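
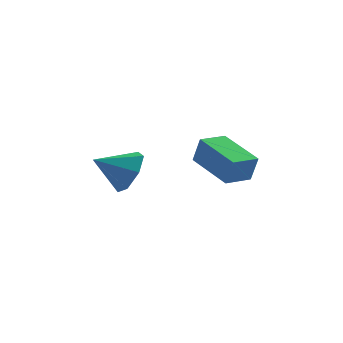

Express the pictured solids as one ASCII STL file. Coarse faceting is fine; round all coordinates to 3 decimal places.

solid 
facet normal 0.838 0.278 -0.470
outer loop
vertex 0.707 3.306 2.543
vertex 0.215 4.154 2.168
vertex 0.752 4.052 3.064
endloop
endfacet
facet normal 0.025 -0.573 0.819
outer loop
vertex 0.707 3.306 2.543
vertex 0.752 4.052 3.064
vertex -1.075 3.726 2.892
endloop
endfacet
facet normal 0.838 0.277 -0.470
outer loop
vertex 0.752 4.052 3.064
vertex 0.215 4.154 2.168
vertex 0.393 4.875 2.91
endloop
endfacet
facet normal -0.116 0.133 0.984
outer loop
vertex 0.752 4.052 3.064
vertex 0.393 4.875 2.91
vertex -1.075 3.726 2.892
endloop
endfacet
facet normal 0.837 0.278 -0.471
outer loop
vertex 0.393 4.875 2.91
vertex 0.215 4.154 2.168
vertex -0.101 5.155 2.198
endloop
endfacet
facet normal -0.500 0.630 0.595
outer loop
vertex 0.393 4.875 2.91
vertex -0.101 5.155 2.198
vertex -1.075 3.726 2.892
endloop
endfacet
facet normal 0.837 0.278 -0.470
outer loop
vertex -0.101 5.155 2.198
vertex 0.215 4.154 2.168
vertex -0.357 4.682 1.462
endloop
endfacet
facet normal -0.838 0.543 -0.058
outer loop
vertex -0.101 5.155 2.198
vertex -0.357 4.682 1.462
vertex -1.075 3.726 2.892
endloop
endfacet
facet normal 0.837 0.278 -0.470
outer loop
vertex -0.357 4.682 1.462
vertex 0.215 4.154 2.168
vertex -0.182 3.811 1.258
endloop
endfacet
facet normal -0.874 -0.063 -0.481
outer loop
vertex -0.357 4.682 1.462
vertex -0.182 3.811 1.258
vertex -1.075 3.726 2.892
endloop
endfacet
facet normal 0.838 0.278 -0.470
outer loop
vertex -0.182 3.811 1.258
vertex 0.215 4.154 2.168
vertex 0.291 3.199 1.739
endloop
endfacet
facet normal -0.583 -0.730 -0.356
outer loop
vertex -0.182 3.811 1.258
vertex 0.291 3.199 1.739
vertex -1.075 3.726 2.892
endloop
endfacet
facet normal 0.838 0.278 -0.470
outer loop
vertex 0.291 3.199 1.739
vertex 0.215 4.154 2.168
vertex 0.707 3.306 2.543
endloop
endfacet
facet normal -0.182 -0.958 0.222
outer loop
vertex 0.291 3.199 1.739
vertex 0.707 3.306 2.543
vertex -1.075 3.726 2.892
endloop
endfacet
facet normal -0.690 0.680 0.248
outer loop
vertex 2.839 3.93 4.096
vertex 3.635 4.78 3.982
vertex 2.558 4.046 2.997
endloop
endfacet
facet normal -0.680 -0.726 0.097
outer loop
vertex 3.945 2.68 2.498
vertex 2.839 3.93 4.096
vertex 2.558 4.046 2.997
endloop
endfacet
facet normal -0.690 0.680 0.248
outer loop
vertex 2.558 4.046 2.997
vertex 3.635 4.78 3.982
vertex 3.354 4.896 2.883
endloop
endfacet
facet normal -0.247 0.102 -0.964
outer loop
vertex 3.354 4.896 2.883
vertex 3.945 2.68 2.498
vertex 2.558 4.046 2.997
endloop
endfacet
facet normal 0.247 -0.102 0.964
outer loop
vertex 2.839 3.93 4.096
vertex 5.022 3.414 3.483
vertex 3.635 4.78 3.982
endloop
endfacet
facet normal -0.680 -0.726 0.097
outer loop
vertex 4.226 2.564 3.597
vertex 2.839 3.93 4.096
vertex 3.945 2.68 2.498
endloop
endfacet
facet normal 0.247 -0.102 0.964
outer loop
vertex 4.226 2.564 3.597
vertex 5.022 3.414 3.483
vertex 2.839 3.93 4.096
endloop
endfacet
facet normal 0.680 0.726 -0.097
outer loop
vertex 3.635 4.78 3.982
vertex 5.022 3.414 3.483
vertex 3.354 4.896 2.883
endloop
endfacet
facet normal -0.247 0.102 -0.964
outer loop
vertex 4.741 3.53 2.384
vertex 3.945 2.68 2.498
vertex 3.354 4.896 2.883
endloop
endfacet
facet normal 0.680 0.726 -0.097
outer loop
vertex 3.354 4.896 2.883
vertex 5.022 3.414 3.483
vertex 4.741 3.53 2.384
endloop
endfacet
facet normal 0.690 -0.680 -0.248
outer loop
vertex 4.741 3.53 2.384
vertex 4.226 2.564 3.597
vertex 3.945 2.68 2.498
endloop
endfacet
facet normal 0.690 -0.680 -0.248
outer loop
vertex 5.022 3.414 3.483
vertex 4.226 2.564 3.597
vertex 4.741 3.53 2.384
endloop
endfacet

endsolid


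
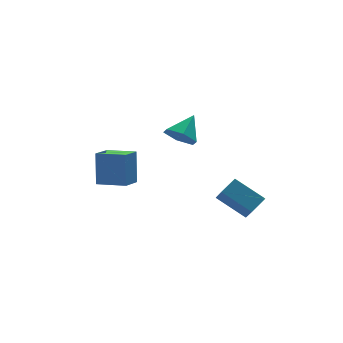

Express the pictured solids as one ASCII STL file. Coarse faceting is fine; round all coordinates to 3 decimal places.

solid 
facet normal -0.558 0.641 0.527
outer loop
vertex 0.647 -2.104 -1.456
vertex 1.493 -1.756 -0.983
vertex 0.799 -1.208 -2.386
endloop
endfacet
facet normal -0.821 -0.338 -0.460
outer loop
vertex 1.787 -2.344 -3.317
vertex 0.647 -2.104 -1.456
vertex 0.799 -1.208 -2.386
endloop
endfacet
facet normal -0.558 0.642 0.526
outer loop
vertex 0.799 -1.208 -2.386
vertex 1.493 -1.756 -0.983
vertex 1.645 -0.861 -1.913
endloop
endfacet
facet normal 0.118 0.689 -0.716
outer loop
vertex 1.645 -0.861 -1.913
vertex 1.787 -2.344 -3.317
vertex 0.799 -1.208 -2.386
endloop
endfacet
facet normal -0.117 -0.688 0.716
outer loop
vertex 0.647 -2.104 -1.456
vertex 2.481 -2.892 -1.914
vertex 1.493 -1.756 -0.983
endloop
endfacet
facet normal -0.821 -0.338 -0.460
outer loop
vertex 1.635 -3.239 -2.387
vertex 0.647 -2.104 -1.456
vertex 1.787 -2.344 -3.317
endloop
endfacet
facet normal -0.117 -0.689 0.715
outer loop
vertex 1.635 -3.239 -2.387
vertex 2.481 -2.892 -1.914
vertex 0.647 -2.104 -1.456
endloop
endfacet
facet normal 0.821 0.338 0.459
outer loop
vertex 1.493 -1.756 -0.983
vertex 2.481 -2.892 -1.914
vertex 1.645 -0.861 -1.913
endloop
endfacet
facet normal 0.117 0.689 -0.716
outer loop
vertex 2.633 -1.996 -2.844
vertex 1.787 -2.344 -3.317
vertex 1.645 -0.861 -1.913
endloop
endfacet
facet normal 0.821 0.338 0.460
outer loop
vertex 1.645 -0.861 -1.913
vertex 2.481 -2.892 -1.914
vertex 2.633 -1.996 -2.844
endloop
endfacet
facet normal 0.558 -0.642 -0.526
outer loop
vertex 2.633 -1.996 -2.844
vertex 1.635 -3.239 -2.387
vertex 1.787 -2.344 -3.317
endloop
endfacet
facet normal 0.558 -0.641 -0.527
outer loop
vertex 2.481 -2.892 -1.914
vertex 1.635 -3.239 -2.387
vertex 2.633 -1.996 -2.844
endloop
endfacet
facet normal -0.689 0.709 -0.151
outer loop
vertex -3.146 3.767 -1.144
vertex -2.275 4.532 -1.525
vertex -3.379 3.174 -2.87
endloop
endfacet
facet normal -0.714 -0.627 0.312
outer loop
vertex -2.305 2.068 -2.635
vertex -3.146 3.767 -1.144
vertex -3.379 3.174 -2.87
endloop
endfacet
facet normal -0.689 0.709 -0.150
outer loop
vertex -3.379 3.174 -2.87
vertex -2.275 4.532 -1.525
vertex -2.509 3.939 -3.251
endloop
endfacet
facet normal -0.127 -0.323 -0.938
outer loop
vertex -2.509 3.939 -3.251
vertex -2.305 2.068 -2.635
vertex -3.379 3.174 -2.87
endloop
endfacet
facet normal 0.127 0.323 0.938
outer loop
vertex -3.146 3.767 -1.144
vertex -1.201 3.426 -1.29
vertex -2.275 4.532 -1.525
endloop
endfacet
facet normal -0.714 -0.627 0.312
outer loop
vertex -2.071 2.661 -0.909
vertex -3.146 3.767 -1.144
vertex -2.305 2.068 -2.635
endloop
endfacet
facet normal 0.127 0.323 0.938
outer loop
vertex -2.071 2.661 -0.909
vertex -1.201 3.426 -1.29
vertex -3.146 3.767 -1.144
endloop
endfacet
facet normal 0.714 0.627 -0.312
outer loop
vertex -2.275 4.532 -1.525
vertex -1.201 3.426 -1.29
vertex -2.509 3.939 -3.251
endloop
endfacet
facet normal -0.127 -0.323 -0.938
outer loop
vertex -1.434 2.833 -3.016
vertex -2.305 2.068 -2.635
vertex -2.509 3.939 -3.251
endloop
endfacet
facet normal 0.714 0.627 -0.312
outer loop
vertex -2.509 3.939 -3.251
vertex -1.201 3.426 -1.29
vertex -1.434 2.833 -3.016
endloop
endfacet
facet normal 0.689 -0.709 0.150
outer loop
vertex -1.434 2.833 -3.016
vertex -2.071 2.661 -0.909
vertex -2.305 2.068 -2.635
endloop
endfacet
facet normal 0.689 -0.709 0.150
outer loop
vertex -1.201 3.426 -1.29
vertex -2.071 2.661 -0.909
vertex -1.434 2.833 -3.016
endloop
endfacet
facet normal -0.667 -0.412 -0.621
outer loop
vertex 0.781 0.9 0.235
vertex 0.266 1.649 0.292
vertex 0.906 1.584 -0.353
endloop
endfacet
facet normal 0.958 -0.267 -0.107
outer loop
vertex 0.781 0.9 0.235
vertex 0.906 1.584 -0.353
vertex 1.274 2.271 1.228
endloop
endfacet
facet normal -0.667 -0.412 -0.621
outer loop
vertex 0.906 1.584 -0.353
vertex 0.266 1.649 0.292
vertex 0.391 2.332 -0.296
endloop
endfacet
facet normal 0.738 0.539 -0.406
outer loop
vertex 0.906 1.584 -0.353
vertex 0.391 2.332 -0.296
vertex 1.274 2.271 1.228
endloop
endfacet
facet normal -0.667 -0.412 -0.621
outer loop
vertex 0.391 2.332 -0.296
vertex 0.266 1.649 0.292
vertex -0.249 2.397 0.348
endloop
endfacet
facet normal 0.089 0.996 -0.012
outer loop
vertex 0.391 2.332 -0.296
vertex -0.249 2.397 0.348
vertex 1.274 2.271 1.228
endloop
endfacet
facet normal -0.667 -0.413 -0.621
outer loop
vertex -0.249 2.397 0.348
vertex 0.266 1.649 0.292
vertex -0.373 1.713 0.936
endloop
endfacet
facet normal -0.340 0.648 0.682
outer loop
vertex -0.249 2.397 0.348
vertex -0.373 1.713 0.936
vertex 1.274 2.271 1.228
endloop
endfacet
facet normal -0.667 -0.413 -0.621
outer loop
vertex -0.373 1.713 0.936
vertex 0.266 1.649 0.292
vertex 0.142 0.965 0.88
endloop
endfacet
facet normal -0.121 -0.157 0.980
outer loop
vertex -0.373 1.713 0.936
vertex 0.142 0.965 0.88
vertex 1.274 2.271 1.228
endloop
endfacet
facet normal -0.668 -0.412 -0.620
outer loop
vertex 0.142 0.965 0.88
vertex 0.266 1.649 0.292
vertex 0.781 0.9 0.235
endloop
endfacet
facet normal 0.529 -0.614 0.586
outer loop
vertex 0.142 0.965 0.88
vertex 0.781 0.9 0.235
vertex 1.274 2.271 1.228
endloop
endfacet

endsolid


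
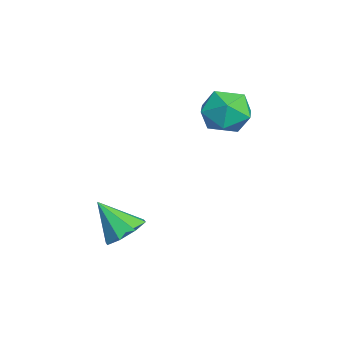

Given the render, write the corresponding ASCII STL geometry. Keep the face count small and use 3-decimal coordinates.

solid 
facet normal 0.296 0.571 -0.766
outer loop
vertex 0.044 -0.999 -0.499
vertex -0.659 -1.338 -1.024
vertex -0.557 -0.608 -0.44
endloop
endfacet
facet normal 0.284 0.299 0.911
outer loop
vertex 0.044 -0.999 -0.499
vertex -0.557 -0.608 -0.44
vertex -1.181 -2.342 0.324
endloop
endfacet
facet normal 0.297 0.571 -0.766
outer loop
vertex -0.557 -0.608 -0.44
vertex -0.659 -1.338 -1.024
vertex -1.218 -0.644 -0.723
endloop
endfacet
facet normal -0.367 0.482 0.795
outer loop
vertex -0.557 -0.608 -0.44
vertex -1.218 -0.644 -0.723
vertex -1.181 -2.342 0.324
endloop
endfacet
facet normal 0.296 0.571 -0.766
outer loop
vertex -1.218 -0.644 -0.723
vertex -0.659 -1.338 -1.024
vertex -1.551 -1.087 -1.182
endloop
endfacet
facet normal -0.880 0.235 0.412
outer loop
vertex -1.218 -0.644 -0.723
vertex -1.551 -1.087 -1.182
vertex -1.181 -2.342 0.324
endloop
endfacet
facet normal 0.296 0.571 -0.766
outer loop
vertex -1.551 -1.087 -1.182
vertex -0.659 -1.338 -1.024
vertex -1.362 -1.676 -1.548
endloop
endfacet
facet normal -0.955 -0.298 -0.014
outer loop
vertex -1.551 -1.087 -1.182
vertex -1.362 -1.676 -1.548
vertex -1.181 -2.342 0.324
endloop
endfacet
facet normal 0.296 0.571 -0.766
outer loop
vertex -1.362 -1.676 -1.548
vertex -0.659 -1.338 -1.024
vertex -0.761 -2.067 -1.607
endloop
endfacet
facet normal -0.546 -0.804 -0.233
outer loop
vertex -1.362 -1.676 -1.548
vertex -0.761 -2.067 -1.607
vertex -1.181 -2.342 0.324
endloop
endfacet
facet normal 0.296 0.571 -0.766
outer loop
vertex -0.761 -2.067 -1.607
vertex -0.659 -1.338 -1.024
vertex -0.1 -2.031 -1.325
endloop
endfacet
facet normal 0.104 -0.988 -0.118
outer loop
vertex -0.761 -2.067 -1.607
vertex -0.1 -2.031 -1.325
vertex -1.181 -2.342 0.324
endloop
endfacet
facet normal 0.296 0.571 -0.766
outer loop
vertex -0.1 -2.031 -1.325
vertex -0.659 -1.338 -1.024
vertex 0.233 -1.588 -0.866
endloop
endfacet
facet normal 0.618 -0.740 0.266
outer loop
vertex -0.1 -2.031 -1.325
vertex 0.233 -1.588 -0.866
vertex -1.181 -2.342 0.324
endloop
endfacet
facet normal 0.296 0.572 -0.765
outer loop
vertex 0.233 -1.588 -0.866
vertex -0.659 -1.338 -1.024
vertex 0.044 -0.999 -0.499
endloop
endfacet
facet normal 0.692 -0.208 0.691
outer loop
vertex 0.233 -1.588 -0.866
vertex 0.044 -0.999 -0.499
vertex -1.181 -2.342 0.324
endloop
endfacet
facet normal -0.576 0.722 0.382
outer loop
vertex -4.009 3.562 3.399
vertex -4.593 2.779 3.998
vertex -3.667 3.276 4.455
endloop
endfacet
facet normal 0.078 0.968 0.237
outer loop
vertex -4.009 3.562 3.399
vertex -3.667 3.276 4.455
vertex -2.893 3.418 3.621
endloop
endfacet
facet normal 0.203 0.866 -0.458
outer loop
vertex -4.009 3.562 3.399
vertex -2.893 3.418 3.621
vertex -3.341 3.009 2.649
endloop
endfacet
facet normal -0.374 0.556 -0.743
outer loop
vertex -4.009 3.562 3.399
vertex -3.341 3.009 2.649
vertex -4.392 2.613 2.882
endloop
endfacet
facet normal -0.856 0.467 -0.224
outer loop
vertex -4.009 3.562 3.399
vertex -4.392 2.613 2.882
vertex -4.593 2.779 3.998
endloop
endfacet
facet normal 0.547 0.578 0.606
outer loop
vertex -2.893 3.418 3.621
vertex -3.667 3.276 4.455
vertex -2.788 2.547 4.358
endloop
endfacet
facet normal -0.511 0.180 0.840
outer loop
vertex -3.667 3.276 4.455
vertex -4.593 2.779 3.998
vertex -3.839 2.151 4.591
endloop
endfacet
facet normal -0.962 -0.233 -0.139
outer loop
vertex -4.593 2.779 3.998
vertex -4.392 2.613 2.882
vertex -4.287 1.742 3.619
endloop
endfacet
facet normal -0.183 -0.090 -0.979
outer loop
vertex -4.392 2.613 2.882
vertex -3.341 3.009 2.649
vertex -3.513 1.884 2.785
endloop
endfacet
facet normal 0.750 0.411 -0.519
outer loop
vertex -3.341 3.009 2.649
vertex -2.893 3.418 3.621
vertex -2.587 2.381 3.242
endloop
endfacet
facet normal 0.374 -0.556 0.743
outer loop
vertex -3.171 1.598 3.841
vertex -2.788 2.547 4.358
vertex -3.839 2.151 4.591
endloop
endfacet
facet normal -0.203 -0.866 0.458
outer loop
vertex -3.171 1.598 3.841
vertex -3.839 2.151 4.591
vertex -4.287 1.742 3.619
endloop
endfacet
facet normal -0.078 -0.968 -0.237
outer loop
vertex -3.171 1.598 3.841
vertex -4.287 1.742 3.619
vertex -3.513 1.884 2.785
endloop
endfacet
facet normal 0.576 -0.722 -0.382
outer loop
vertex -3.171 1.598 3.841
vertex -3.513 1.884 2.785
vertex -2.587 2.381 3.242
endloop
endfacet
facet normal 0.856 -0.467 0.224
outer loop
vertex -3.171 1.598 3.841
vertex -2.587 2.381 3.242
vertex -2.788 2.547 4.358
endloop
endfacet
facet normal 0.183 0.090 0.979
outer loop
vertex -3.839 2.151 4.591
vertex -2.788 2.547 4.358
vertex -3.667 3.276 4.455
endloop
endfacet
facet normal -0.750 -0.411 0.519
outer loop
vertex -4.287 1.742 3.619
vertex -3.839 2.151 4.591
vertex -4.593 2.779 3.998
endloop
endfacet
facet normal -0.547 -0.578 -0.606
outer loop
vertex -3.513 1.884 2.785
vertex -4.287 1.742 3.619
vertex -4.392 2.613 2.882
endloop
endfacet
facet normal 0.511 -0.180 -0.840
outer loop
vertex -2.587 2.381 3.242
vertex -3.513 1.884 2.785
vertex -3.341 3.009 2.649
endloop
endfacet
facet normal 0.962 0.233 0.139
outer loop
vertex -2.788 2.547 4.358
vertex -2.587 2.381 3.242
vertex -2.893 3.418 3.621
endloop
endfacet

endsolid


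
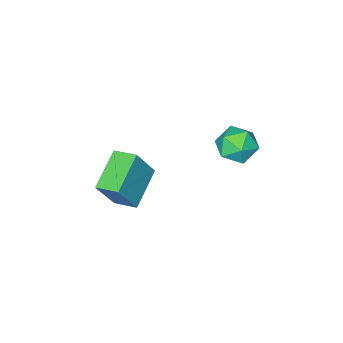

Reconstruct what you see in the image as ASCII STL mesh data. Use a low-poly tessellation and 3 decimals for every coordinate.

solid 
facet normal -0.806 -0.398 0.437
outer loop
vertex 1.089 -3.305 3.349
vertex 0.725 -2.305 3.589
vertex 0.21 -3.248 1.779
endloop
endfacet
facet normal 0.334 -0.917 -0.220
outer loop
vertex 1.775 -2.475 0.931
vertex 1.089 -3.305 3.349
vertex 0.21 -3.248 1.779
endloop
endfacet
facet normal -0.807 -0.398 0.437
outer loop
vertex 0.21 -3.248 1.779
vertex 0.725 -2.305 3.589
vertex -0.153 -2.249 2.018
endloop
endfacet
facet normal -0.488 0.031 -0.872
outer loop
vertex -0.153 -2.249 2.018
vertex 1.775 -2.475 0.931
vertex 0.21 -3.248 1.779
endloop
endfacet
facet normal 0.488 -0.032 0.872
outer loop
vertex 1.089 -3.305 3.349
vertex 2.29 -1.532 2.741
vertex 0.725 -2.305 3.589
endloop
endfacet
facet normal 0.335 -0.916 -0.220
outer loop
vertex 2.653 -2.531 2.502
vertex 1.089 -3.305 3.349
vertex 1.775 -2.475 0.931
endloop
endfacet
facet normal 0.488 -0.031 0.872
outer loop
vertex 2.653 -2.531 2.502
vertex 2.29 -1.532 2.741
vertex 1.089 -3.305 3.349
endloop
endfacet
facet normal -0.334 0.917 0.219
outer loop
vertex 0.725 -2.305 3.589
vertex 2.29 -1.532 2.741
vertex -0.153 -2.249 2.018
endloop
endfacet
facet normal -0.488 0.032 -0.872
outer loop
vertex 1.411 -1.475 1.171
vertex 1.775 -2.475 0.931
vertex -0.153 -2.249 2.018
endloop
endfacet
facet normal -0.334 0.916 0.220
outer loop
vertex -0.153 -2.249 2.018
vertex 2.29 -1.532 2.741
vertex 1.411 -1.475 1.171
endloop
endfacet
facet normal 0.807 0.398 -0.437
outer loop
vertex 1.411 -1.475 1.171
vertex 2.653 -2.531 2.502
vertex 1.775 -2.475 0.931
endloop
endfacet
facet normal 0.807 0.398 -0.437
outer loop
vertex 2.29 -1.532 2.741
vertex 2.653 -2.531 2.502
vertex 1.411 -1.475 1.171
endloop
endfacet
facet normal 0.308 0.357 0.882
outer loop
vertex -2.731 0.064 3.45
vertex -3.467 -0.417 3.902
vertex -2.592 -0.859 3.775
endloop
endfacet
facet normal 0.857 0.281 0.432
outer loop
vertex -2.731 0.064 3.45
vertex -2.592 -0.859 3.775
vertex -2.237 -0.586 2.894
endloop
endfacet
facet normal 0.723 0.675 -0.147
outer loop
vertex -2.731 0.064 3.45
vertex -2.237 -0.586 2.894
vertex -2.892 0.025 2.476
endloop
endfacet
facet normal 0.091 0.994 -0.055
outer loop
vertex -2.731 0.064 3.45
vertex -2.892 0.025 2.476
vertex -3.652 0.129 3.099
endloop
endfacet
facet normal -0.165 0.798 0.580
outer loop
vertex -2.731 0.064 3.45
vertex -3.652 0.129 3.099
vertex -3.467 -0.417 3.902
endloop
endfacet
facet normal 0.885 -0.404 0.231
outer loop
vertex -2.237 -0.586 2.894
vertex -2.592 -0.859 3.775
vertex -2.668 -1.469 3.001
endloop
endfacet
facet normal -0.003 -0.282 0.960
outer loop
vertex -2.592 -0.859 3.775
vertex -3.467 -0.417 3.902
vertex -3.428 -1.365 3.624
endloop
endfacet
facet normal -0.769 0.432 0.471
outer loop
vertex -3.467 -0.417 3.902
vertex -3.652 0.129 3.099
vertex -4.083 -0.754 3.206
endloop
endfacet
facet normal -0.354 0.751 -0.557
outer loop
vertex -3.652 0.129 3.099
vertex -2.892 0.025 2.476
vertex -3.728 -0.481 2.325
endloop
endfacet
facet normal 0.669 0.234 -0.705
outer loop
vertex -2.892 0.025 2.476
vertex -2.237 -0.586 2.894
vertex -2.853 -0.923 2.198
endloop
endfacet
facet normal -0.091 -0.994 0.055
outer loop
vertex -3.589 -1.404 2.65
vertex -2.668 -1.469 3.001
vertex -3.428 -1.365 3.624
endloop
endfacet
facet normal -0.723 -0.675 0.147
outer loop
vertex -3.589 -1.404 2.65
vertex -3.428 -1.365 3.624
vertex -4.083 -0.754 3.206
endloop
endfacet
facet normal -0.857 -0.281 -0.432
outer loop
vertex -3.589 -1.404 2.65
vertex -4.083 -0.754 3.206
vertex -3.728 -0.481 2.325
endloop
endfacet
facet normal -0.308 -0.357 -0.882
outer loop
vertex -3.589 -1.404 2.65
vertex -3.728 -0.481 2.325
vertex -2.853 -0.923 2.198
endloop
endfacet
facet normal 0.165 -0.798 -0.580
outer loop
vertex -3.589 -1.404 2.65
vertex -2.853 -0.923 2.198
vertex -2.668 -1.469 3.001
endloop
endfacet
facet normal 0.354 -0.751 0.557
outer loop
vertex -3.428 -1.365 3.624
vertex -2.668 -1.469 3.001
vertex -2.592 -0.859 3.775
endloop
endfacet
facet normal -0.669 -0.234 0.705
outer loop
vertex -4.083 -0.754 3.206
vertex -3.428 -1.365 3.624
vertex -3.467 -0.417 3.902
endloop
endfacet
facet normal -0.885 0.404 -0.231
outer loop
vertex -3.728 -0.481 2.325
vertex -4.083 -0.754 3.206
vertex -3.652 0.129 3.099
endloop
endfacet
facet normal 0.003 0.282 -0.960
outer loop
vertex -2.853 -0.923 2.198
vertex -3.728 -0.481 2.325
vertex -2.892 0.025 2.476
endloop
endfacet
facet normal 0.769 -0.432 -0.471
outer loop
vertex -2.668 -1.469 3.001
vertex -2.853 -0.923 2.198
vertex -2.237 -0.586 2.894
endloop
endfacet

endsolid


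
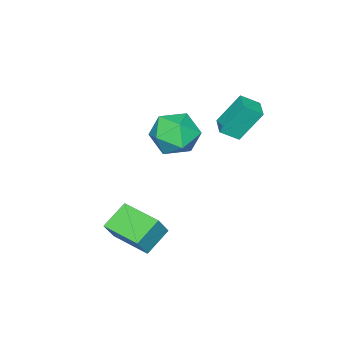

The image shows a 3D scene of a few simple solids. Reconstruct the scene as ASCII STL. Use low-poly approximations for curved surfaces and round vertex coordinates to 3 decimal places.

solid 
facet normal -0.926 -0.302 0.226
outer loop
vertex -2.977 -2.62 -0.923
vertex -2.515 -3.71 -0.489
vertex -2.646 -2.726 0.289
endloop
endfacet
facet normal -0.872 0.407 0.274
outer loop
vertex -2.977 -2.62 -0.923
vertex -2.646 -2.726 0.289
vertex -2.359 -1.679 -0.353
endloop
endfacet
facet normal -0.663 0.655 -0.362
outer loop
vertex -2.977 -2.62 -0.923
vertex -2.359 -1.679 -0.353
vertex -2.05 -2.016 -1.529
endloop
endfacet
facet normal -0.589 0.099 -0.802
outer loop
vertex -2.977 -2.62 -0.923
vertex -2.05 -2.016 -1.529
vertex -2.146 -3.271 -1.613
endloop
endfacet
facet normal -0.751 -0.493 -0.439
outer loop
vertex -2.977 -2.62 -0.923
vertex -2.146 -3.271 -1.613
vertex -2.515 -3.71 -0.489
endloop
endfacet
facet normal -0.360 0.557 0.748
outer loop
vertex -2.359 -1.679 -0.353
vertex -2.646 -2.726 0.289
vertex -1.514 -2.189 0.433
endloop
endfacet
facet normal -0.448 -0.590 0.671
outer loop
vertex -2.646 -2.726 0.289
vertex -2.515 -3.71 -0.489
vertex -1.61 -3.444 0.349
endloop
endfacet
facet normal -0.165 -0.899 -0.405
outer loop
vertex -2.515 -3.71 -0.489
vertex -2.146 -3.271 -1.613
vertex -1.301 -3.781 -0.827
endloop
endfacet
facet normal 0.098 0.059 -0.993
outer loop
vertex -2.146 -3.271 -1.613
vertex -2.05 -2.016 -1.529
vertex -1.014 -2.734 -1.469
endloop
endfacet
facet normal -0.022 0.960 -0.281
outer loop
vertex -2.05 -2.016 -1.529
vertex -2.359 -1.679 -0.353
vertex -1.145 -1.75 -0.691
endloop
endfacet
facet normal 0.589 -0.099 0.802
outer loop
vertex -0.683 -2.84 -0.257
vertex -1.514 -2.189 0.433
vertex -1.61 -3.444 0.349
endloop
endfacet
facet normal 0.663 -0.655 0.362
outer loop
vertex -0.683 -2.84 -0.257
vertex -1.61 -3.444 0.349
vertex -1.301 -3.781 -0.827
endloop
endfacet
facet normal 0.872 -0.407 -0.274
outer loop
vertex -0.683 -2.84 -0.257
vertex -1.301 -3.781 -0.827
vertex -1.014 -2.734 -1.469
endloop
endfacet
facet normal 0.926 0.302 -0.226
outer loop
vertex -0.683 -2.84 -0.257
vertex -1.014 -2.734 -1.469
vertex -1.145 -1.75 -0.691
endloop
endfacet
facet normal 0.751 0.493 0.439
outer loop
vertex -0.683 -2.84 -0.257
vertex -1.145 -1.75 -0.691
vertex -1.514 -2.189 0.433
endloop
endfacet
facet normal -0.098 -0.059 0.993
outer loop
vertex -1.61 -3.444 0.349
vertex -1.514 -2.189 0.433
vertex -2.646 -2.726 0.289
endloop
endfacet
facet normal 0.022 -0.960 0.281
outer loop
vertex -1.301 -3.781 -0.827
vertex -1.61 -3.444 0.349
vertex -2.515 -3.71 -0.489
endloop
endfacet
facet normal 0.360 -0.557 -0.748
outer loop
vertex -1.014 -2.734 -1.469
vertex -1.301 -3.781 -0.827
vertex -2.146 -3.271 -1.613
endloop
endfacet
facet normal 0.448 0.590 -0.671
outer loop
vertex -1.145 -1.75 -0.691
vertex -1.014 -2.734 -1.469
vertex -2.05 -2.016 -1.529
endloop
endfacet
facet normal 0.165 0.899 0.405
outer loop
vertex -1.514 -2.189 0.433
vertex -1.145 -1.75 -0.691
vertex -2.359 -1.679 -0.353
endloop
endfacet
facet normal -0.859 0.066 0.508
outer loop
vertex 1.958 -2.403 -2.756
vertex 2.085 -0.437 -2.798
vertex 1.333 -2.385 -3.815
endloop
endfacet
facet normal -0.065 -0.998 0.021
outer loop
vertex 2.595 -2.483 -4.562
vertex 1.958 -2.403 -2.756
vertex 1.333 -2.385 -3.815
endloop
endfacet
facet normal -0.859 0.066 0.509
outer loop
vertex 1.333 -2.385 -3.815
vertex 2.085 -0.437 -2.798
vertex 1.459 -0.42 -3.857
endloop
endfacet
facet normal -0.509 0.014 -0.861
outer loop
vertex 1.459 -0.42 -3.857
vertex 2.595 -2.483 -4.562
vertex 1.333 -2.385 -3.815
endloop
endfacet
facet normal 0.508 -0.014 0.861
outer loop
vertex 1.958 -2.403 -2.756
vertex 3.347 -0.535 -3.545
vertex 2.085 -0.437 -2.798
endloop
endfacet
facet normal -0.064 -0.998 0.022
outer loop
vertex 3.221 -2.5 -3.503
vertex 1.958 -2.403 -2.756
vertex 2.595 -2.483 -4.562
endloop
endfacet
facet normal 0.508 -0.014 0.861
outer loop
vertex 3.221 -2.5 -3.503
vertex 3.347 -0.535 -3.545
vertex 1.958 -2.403 -2.756
endloop
endfacet
facet normal 0.064 0.998 -0.022
outer loop
vertex 2.085 -0.437 -2.798
vertex 3.347 -0.535 -3.545
vertex 1.459 -0.42 -3.857
endloop
endfacet
facet normal -0.508 0.014 -0.861
outer loop
vertex 2.722 -0.517 -4.604
vertex 2.595 -2.483 -4.562
vertex 1.459 -0.42 -3.857
endloop
endfacet
facet normal 0.064 0.998 -0.021
outer loop
vertex 1.459 -0.42 -3.857
vertex 3.347 -0.535 -3.545
vertex 2.722 -0.517 -4.604
endloop
endfacet
facet normal 0.858 -0.066 -0.509
outer loop
vertex 2.722 -0.517 -4.604
vertex 3.221 -2.5 -3.503
vertex 2.595 -2.483 -4.562
endloop
endfacet
facet normal 0.859 -0.066 -0.508
outer loop
vertex 3.347 -0.535 -3.545
vertex 3.221 -2.5 -3.503
vertex 2.722 -0.517 -4.604
endloop
endfacet
facet normal -0.377 0.392 0.839
outer loop
vertex -2.9 -0.036 2.505
vertex -2.184 0.676 2.494
vertex -3.508 0.566 1.951
endloop
endfacet
facet normal -0.709 -0.705 0.012
outer loop
vertex -2.816 -0.156 0.406
vertex -2.9 -0.036 2.505
vertex -3.508 0.566 1.951
endloop
endfacet
facet normal -0.377 0.393 0.839
outer loop
vertex -3.508 0.566 1.951
vertex -2.184 0.676 2.494
vertex -2.792 1.278 1.939
endloop
endfacet
facet normal -0.597 0.591 -0.543
outer loop
vertex -2.792 1.278 1.939
vertex -2.816 -0.156 0.406
vertex -3.508 0.566 1.951
endloop
endfacet
facet normal 0.596 -0.591 0.543
outer loop
vertex -2.9 -0.036 2.505
vertex -1.492 -0.046 0.949
vertex -2.184 0.676 2.494
endloop
endfacet
facet normal -0.709 -0.705 0.012
outer loop
vertex -2.208 -0.758 0.961
vertex -2.9 -0.036 2.505
vertex -2.816 -0.156 0.406
endloop
endfacet
facet normal 0.596 -0.591 0.544
outer loop
vertex -2.208 -0.758 0.961
vertex -1.492 -0.046 0.949
vertex -2.9 -0.036 2.505
endloop
endfacet
facet normal 0.709 0.705 -0.012
outer loop
vertex -2.184 0.676 2.494
vertex -1.492 -0.046 0.949
vertex -2.792 1.278 1.939
endloop
endfacet
facet normal -0.596 0.591 -0.544
outer loop
vertex -2.1 0.556 0.395
vertex -2.816 -0.156 0.406
vertex -2.792 1.278 1.939
endloop
endfacet
facet normal 0.709 0.705 -0.012
outer loop
vertex -2.792 1.278 1.939
vertex -1.492 -0.046 0.949
vertex -2.1 0.556 0.395
endloop
endfacet
facet normal 0.377 -0.392 -0.839
outer loop
vertex -2.1 0.556 0.395
vertex -2.208 -0.758 0.961
vertex -2.816 -0.156 0.406
endloop
endfacet
facet normal 0.376 -0.392 -0.839
outer loop
vertex -1.492 -0.046 0.949
vertex -2.208 -0.758 0.961
vertex -2.1 0.556 0.395
endloop
endfacet

endsolid


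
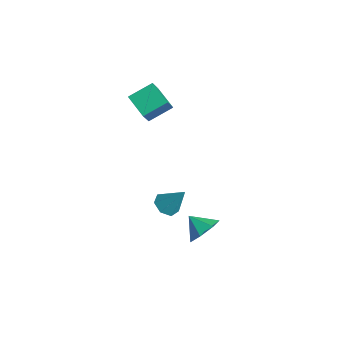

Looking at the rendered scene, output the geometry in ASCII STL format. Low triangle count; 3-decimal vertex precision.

solid 
facet normal -0.449 -0.371 -0.813
outer loop
vertex -1.128 -1.489 -3.744
vertex -1.51 -0.952 -3.778
vertex -0.92 -1.056 -4.056
endloop
endfacet
facet normal 0.925 -0.362 0.115
outer loop
vertex -1.128 -1.489 -3.744
vertex -0.92 -1.056 -4.056
vertex -0.85 -0.408 -2.582
endloop
endfacet
facet normal -0.449 -0.370 -0.814
outer loop
vertex -0.92 -1.056 -4.056
vertex -1.51 -0.952 -3.778
vertex -1.157 -0.544 -4.158
endloop
endfacet
facet normal 0.903 0.376 -0.208
outer loop
vertex -0.92 -1.056 -4.056
vertex -1.157 -0.544 -4.158
vertex -0.85 -0.408 -2.582
endloop
endfacet
facet normal -0.449 -0.370 -0.814
outer loop
vertex -1.157 -0.544 -4.158
vertex -1.51 -0.952 -3.778
vertex -1.659 -0.34 -3.974
endloop
endfacet
facet normal 0.327 0.934 -0.144
outer loop
vertex -1.157 -0.544 -4.158
vertex -1.659 -0.34 -3.974
vertex -0.85 -0.408 -2.582
endloop
endfacet
facet normal -0.449 -0.370 -0.813
outer loop
vertex -1.659 -0.34 -3.974
vertex -1.51 -0.952 -3.778
vertex -2.049 -0.596 -3.642
endloop
endfacet
facet normal -0.368 0.894 0.257
outer loop
vertex -1.659 -0.34 -3.974
vertex -2.049 -0.596 -3.642
vertex -0.85 -0.408 -2.582
endloop
endfacet
facet normal -0.450 -0.370 -0.813
outer loop
vertex -2.049 -0.596 -3.642
vertex -1.51 -0.952 -3.778
vertex -2.033 -1.12 -3.412
endloop
endfacet
facet normal -0.660 0.285 0.695
outer loop
vertex -2.049 -0.596 -3.642
vertex -2.033 -1.12 -3.412
vertex -0.85 -0.408 -2.582
endloop
endfacet
facet normal -0.450 -0.370 -0.813
outer loop
vertex -2.033 -1.12 -3.412
vertex -1.51 -0.952 -3.778
vertex -1.623 -1.518 -3.458
endloop
endfacet
facet normal -0.327 -0.434 0.839
outer loop
vertex -2.033 -1.12 -3.412
vertex -1.623 -1.518 -3.458
vertex -0.85 -0.408 -2.582
endloop
endfacet
facet normal -0.448 -0.370 -0.814
outer loop
vertex -1.623 -1.518 -3.458
vertex -1.51 -0.952 -3.778
vertex -1.128 -1.489 -3.744
endloop
endfacet
facet normal 0.378 -0.721 0.581
outer loop
vertex -1.623 -1.518 -3.458
vertex -1.128 -1.489 -3.744
vertex -0.85 -0.408 -2.582
endloop
endfacet
facet normal 0.740 0.322 -0.590
outer loop
vertex 2.439 -1.586 -2.31
vertex 1.904 -1.067 -2.698
vertex 2.379 -0.919 -2.021
endloop
endfacet
facet normal 0.090 -0.389 0.917
outer loop
vertex 2.439 -1.586 -2.31
vertex 2.379 -0.919 -2.021
vertex 1.156 -1.393 -2.102
endloop
endfacet
facet normal 0.740 0.323 -0.590
outer loop
vertex 2.379 -0.919 -2.021
vertex 1.904 -1.067 -2.698
vertex 1.961 -0.364 -2.242
endloop
endfacet
facet normal -0.163 0.257 0.953
outer loop
vertex 2.379 -0.919 -2.021
vertex 1.961 -0.364 -2.242
vertex 1.156 -1.393 -2.102
endloop
endfacet
facet normal 0.740 0.323 -0.590
outer loop
vertex 1.961 -0.364 -2.242
vertex 1.904 -1.067 -2.698
vertex 1.5 -0.338 -2.806
endloop
endfacet
facet normal -0.627 0.564 0.538
outer loop
vertex 1.961 -0.364 -2.242
vertex 1.5 -0.338 -2.806
vertex 1.156 -1.393 -2.102
endloop
endfacet
facet normal 0.740 0.323 -0.590
outer loop
vertex 1.5 -0.338 -2.806
vertex 1.904 -1.067 -2.698
vertex 1.343 -0.862 -3.289
endloop
endfacet
facet normal -0.954 0.300 -0.016
outer loop
vertex 1.5 -0.338 -2.806
vertex 1.343 -0.862 -3.289
vertex 1.156 -1.393 -2.102
endloop
endfacet
facet normal 0.740 0.322 -0.591
outer loop
vertex 1.343 -0.862 -3.289
vertex 1.904 -1.067 -2.698
vertex 1.608 -1.54 -3.327
endloop
endfacet
facet normal -0.897 -0.334 -0.291
outer loop
vertex 1.343 -0.862 -3.289
vertex 1.608 -1.54 -3.327
vertex 1.156 -1.393 -2.102
endloop
endfacet
facet normal 0.740 0.322 -0.590
outer loop
vertex 1.608 -1.54 -3.327
vertex 1.904 -1.067 -2.698
vertex 2.096 -1.862 -2.891
endloop
endfacet
facet normal -0.498 -0.863 -0.080
outer loop
vertex 1.608 -1.54 -3.327
vertex 2.096 -1.862 -2.891
vertex 1.156 -1.393 -2.102
endloop
endfacet
facet normal 0.740 0.322 -0.590
outer loop
vertex 2.096 -1.862 -2.891
vertex 1.904 -1.067 -2.698
vertex 2.439 -1.586 -2.31
endloop
endfacet
facet normal -0.059 -0.888 0.457
outer loop
vertex 2.096 -1.862 -2.891
vertex 2.439 -1.586 -2.31
vertex 1.156 -1.393 -2.102
endloop
endfacet
facet normal -0.403 0.454 -0.794
outer loop
vertex -3.918 0.009 2.082
vertex -2.784 0.113 1.566
vertex -4.072 -1.117 1.516
endloop
endfacet
facet normal -0.907 -0.083 0.413
outer loop
vertex -3.596 -1.653 2.454
vertex -3.918 0.009 2.082
vertex -4.072 -1.117 1.516
endloop
endfacet
facet normal -0.403 0.454 -0.794
outer loop
vertex -4.072 -1.117 1.516
vertex -2.784 0.113 1.566
vertex -2.938 -1.013 1.0
endloop
endfacet
facet normal -0.121 -0.887 -0.445
outer loop
vertex -2.938 -1.013 1.0
vertex -3.596 -1.653 2.454
vertex -4.072 -1.117 1.516
endloop
endfacet
facet normal 0.121 0.887 0.445
outer loop
vertex -3.918 0.009 2.082
vertex -2.308 -0.423 2.504
vertex -2.784 0.113 1.566
endloop
endfacet
facet normal -0.907 -0.083 0.413
outer loop
vertex -3.442 -0.527 3.02
vertex -3.918 0.009 2.082
vertex -3.596 -1.653 2.454
endloop
endfacet
facet normal 0.121 0.887 0.445
outer loop
vertex -3.442 -0.527 3.02
vertex -2.308 -0.423 2.504
vertex -3.918 0.009 2.082
endloop
endfacet
facet normal 0.907 0.083 -0.413
outer loop
vertex -2.784 0.113 1.566
vertex -2.308 -0.423 2.504
vertex -2.938 -1.013 1.0
endloop
endfacet
facet normal -0.121 -0.887 -0.445
outer loop
vertex -2.462 -1.549 1.938
vertex -3.596 -1.653 2.454
vertex -2.938 -1.013 1.0
endloop
endfacet
facet normal 0.907 0.083 -0.413
outer loop
vertex -2.938 -1.013 1.0
vertex -2.308 -0.423 2.504
vertex -2.462 -1.549 1.938
endloop
endfacet
facet normal 0.403 -0.454 0.794
outer loop
vertex -2.462 -1.549 1.938
vertex -3.442 -0.527 3.02
vertex -3.596 -1.653 2.454
endloop
endfacet
facet normal 0.403 -0.454 0.794
outer loop
vertex -2.308 -0.423 2.504
vertex -3.442 -0.527 3.02
vertex -2.462 -1.549 1.938
endloop
endfacet

endsolid


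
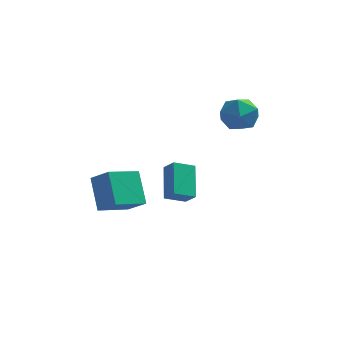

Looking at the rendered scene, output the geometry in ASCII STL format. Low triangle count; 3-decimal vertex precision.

solid 
facet normal -0.567 0.454 -0.687
outer loop
vertex -1.26 2.65 -2.83
vertex -1.488 4.351 -1.519
vertex -0.181 3.201 -3.356
endloop
endfacet
facet normal 0.106 -0.787 -0.607
outer loop
vertex 0.408 2.729 -2.641
vertex -1.26 2.65 -2.83
vertex -0.181 3.201 -3.356
endloop
endfacet
facet normal -0.567 0.453 -0.687
outer loop
vertex -0.181 3.201 -3.356
vertex -1.488 4.351 -1.519
vertex -0.41 4.902 -2.045
endloop
endfacet
facet normal 0.817 0.417 -0.398
outer loop
vertex -0.41 4.902 -2.045
vertex 0.408 2.729 -2.641
vertex -0.181 3.201 -3.356
endloop
endfacet
facet normal -0.817 -0.417 0.398
outer loop
vertex -1.26 2.65 -2.83
vertex -0.899 3.879 -0.804
vertex -1.488 4.351 -1.519
endloop
endfacet
facet normal 0.106 -0.787 -0.607
outer loop
vertex -0.67 2.178 -2.115
vertex -1.26 2.65 -2.83
vertex 0.408 2.729 -2.641
endloop
endfacet
facet normal -0.817 -0.417 0.399
outer loop
vertex -0.67 2.178 -2.115
vertex -0.899 3.879 -0.804
vertex -1.26 2.65 -2.83
endloop
endfacet
facet normal -0.106 0.787 0.607
outer loop
vertex -1.488 4.351 -1.519
vertex -0.899 3.879 -0.804
vertex -0.41 4.902 -2.045
endloop
endfacet
facet normal 0.817 0.417 -0.399
outer loop
vertex 0.18 4.43 -1.33
vertex 0.408 2.729 -2.641
vertex -0.41 4.902 -2.045
endloop
endfacet
facet normal -0.106 0.787 0.607
outer loop
vertex -0.41 4.902 -2.045
vertex -0.899 3.879 -0.804
vertex 0.18 4.43 -1.33
endloop
endfacet
facet normal 0.567 -0.454 0.687
outer loop
vertex 0.18 4.43 -1.33
vertex -0.67 2.178 -2.115
vertex 0.408 2.729 -2.641
endloop
endfacet
facet normal 0.567 -0.454 0.688
outer loop
vertex -0.899 3.879 -0.804
vertex -0.67 2.178 -2.115
vertex 0.18 4.43 -1.33
endloop
endfacet
facet normal -0.681 -0.654 0.330
outer loop
vertex -3.353 -2.257 2.092
vertex -4.349 -1.67 1.2
vertex -2.806 -3.571 0.617
endloop
endfacet
facet normal 0.682 -0.402 0.611
outer loop
vertex -1.491 -2.31 -0.02
vertex -3.353 -2.257 2.092
vertex -2.806 -3.571 0.617
endloop
endfacet
facet normal -0.681 -0.654 0.329
outer loop
vertex -2.806 -3.571 0.617
vertex -4.349 -1.67 1.2
vertex -3.801 -2.984 -0.276
endloop
endfacet
facet normal 0.267 -0.642 -0.719
outer loop
vertex -3.801 -2.984 -0.276
vertex -1.491 -2.31 -0.02
vertex -2.806 -3.571 0.617
endloop
endfacet
facet normal -0.266 0.641 0.720
outer loop
vertex -3.353 -2.257 2.092
vertex -3.034 -0.409 0.563
vertex -4.349 -1.67 1.2
endloop
endfacet
facet normal 0.682 -0.402 0.611
outer loop
vertex -2.039 -0.996 1.456
vertex -3.353 -2.257 2.092
vertex -1.491 -2.31 -0.02
endloop
endfacet
facet normal -0.267 0.641 0.719
outer loop
vertex -2.039 -0.996 1.456
vertex -3.034 -0.409 0.563
vertex -3.353 -2.257 2.092
endloop
endfacet
facet normal -0.682 0.402 -0.611
outer loop
vertex -4.349 -1.67 1.2
vertex -3.034 -0.409 0.563
vertex -3.801 -2.984 -0.276
endloop
endfacet
facet normal 0.267 -0.641 -0.720
outer loop
vertex -2.487 -1.723 -0.912
vertex -1.491 -2.31 -0.02
vertex -3.801 -2.984 -0.276
endloop
endfacet
facet normal -0.682 0.402 -0.611
outer loop
vertex -3.801 -2.984 -0.276
vertex -3.034 -0.409 0.563
vertex -2.487 -1.723 -0.912
endloop
endfacet
facet normal 0.681 0.654 -0.330
outer loop
vertex -2.487 -1.723 -0.912
vertex -2.039 -0.996 1.456
vertex -1.491 -2.31 -0.02
endloop
endfacet
facet normal 0.681 0.654 -0.330
outer loop
vertex -3.034 -0.409 0.563
vertex -2.039 -0.996 1.456
vertex -2.487 -1.723 -0.912
endloop
endfacet
facet normal -0.181 0.947 0.265
outer loop
vertex 2.511 3.391 3.559
vertex 1.877 3.01 4.488
vertex 3.044 3.201 4.604
endloop
endfacet
facet normal 0.449 0.891 -0.067
outer loop
vertex 2.511 3.391 3.559
vertex 3.044 3.201 4.604
vertex 3.573 2.859 3.597
endloop
endfacet
facet normal 0.333 0.614 -0.715
outer loop
vertex 2.511 3.391 3.559
vertex 3.573 2.859 3.597
vertex 2.733 2.456 2.859
endloop
endfacet
facet normal -0.367 0.500 -0.784
outer loop
vertex 2.511 3.391 3.559
vertex 2.733 2.456 2.859
vertex 1.685 2.55 3.41
endloop
endfacet
facet normal -0.686 0.705 -0.179
outer loop
vertex 2.511 3.391 3.559
vertex 1.685 2.55 3.41
vertex 1.877 3.01 4.488
endloop
endfacet
facet normal 0.851 0.431 0.301
outer loop
vertex 3.573 2.859 3.597
vertex 3.044 3.201 4.604
vertex 3.595 2.15 4.55
endloop
endfacet
facet normal -0.169 0.522 0.836
outer loop
vertex 3.044 3.201 4.604
vertex 1.877 3.01 4.488
vertex 2.547 2.244 5.101
endloop
endfacet
facet normal -0.984 0.130 0.120
outer loop
vertex 1.877 3.01 4.488
vertex 1.685 2.55 3.41
vertex 1.707 1.841 4.363
endloop
endfacet
facet normal -0.470 -0.202 -0.859
outer loop
vertex 1.685 2.55 3.41
vertex 2.733 2.456 2.859
vertex 2.236 1.499 3.356
endloop
endfacet
facet normal 0.664 -0.017 -0.747
outer loop
vertex 2.733 2.456 2.859
vertex 3.573 2.859 3.597
vertex 3.403 1.69 3.472
endloop
endfacet
facet normal 0.367 -0.500 0.784
outer loop
vertex 2.769 1.309 4.401
vertex 3.595 2.15 4.55
vertex 2.547 2.244 5.101
endloop
endfacet
facet normal -0.333 -0.614 0.715
outer loop
vertex 2.769 1.309 4.401
vertex 2.547 2.244 5.101
vertex 1.707 1.841 4.363
endloop
endfacet
facet normal -0.449 -0.891 0.067
outer loop
vertex 2.769 1.309 4.401
vertex 1.707 1.841 4.363
vertex 2.236 1.499 3.356
endloop
endfacet
facet normal 0.181 -0.947 -0.265
outer loop
vertex 2.769 1.309 4.401
vertex 2.236 1.499 3.356
vertex 3.403 1.69 3.472
endloop
endfacet
facet normal 0.686 -0.705 0.179
outer loop
vertex 2.769 1.309 4.401
vertex 3.403 1.69 3.472
vertex 3.595 2.15 4.55
endloop
endfacet
facet normal 0.470 0.202 0.859
outer loop
vertex 2.547 2.244 5.101
vertex 3.595 2.15 4.55
vertex 3.044 3.201 4.604
endloop
endfacet
facet normal -0.664 0.017 0.747
outer loop
vertex 1.707 1.841 4.363
vertex 2.547 2.244 5.101
vertex 1.877 3.01 4.488
endloop
endfacet
facet normal -0.851 -0.431 -0.301
outer loop
vertex 2.236 1.499 3.356
vertex 1.707 1.841 4.363
vertex 1.685 2.55 3.41
endloop
endfacet
facet normal 0.169 -0.522 -0.836
outer loop
vertex 3.403 1.69 3.472
vertex 2.236 1.499 3.356
vertex 2.733 2.456 2.859
endloop
endfacet
facet normal 0.984 -0.130 -0.120
outer loop
vertex 3.595 2.15 4.55
vertex 3.403 1.69 3.472
vertex 3.573 2.859 3.597
endloop
endfacet

endsolid


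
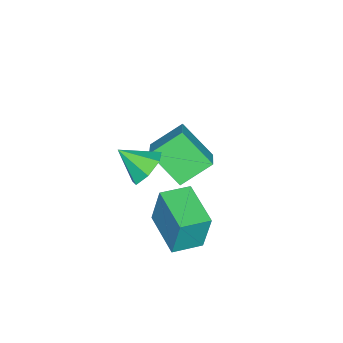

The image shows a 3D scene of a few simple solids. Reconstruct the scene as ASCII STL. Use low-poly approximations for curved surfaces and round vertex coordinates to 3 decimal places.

solid 
facet normal -0.753 0.643 -0.136
outer loop
vertex 0.805 0.237 -0.88
vertex 2.093 1.697 -1.11
vertex 0.852 -0.087 -2.67
endloop
endfacet
facet normal -0.657 -0.744 0.117
outer loop
vertex 1.847 -0.937 -2.49
vertex 0.805 0.237 -0.88
vertex 0.852 -0.087 -2.67
endloop
endfacet
facet normal -0.753 0.644 -0.137
outer loop
vertex 0.852 -0.087 -2.67
vertex 2.093 1.697 -1.11
vertex 2.141 1.372 -2.9
endloop
endfacet
facet normal 0.026 -0.178 -0.984
outer loop
vertex 2.141 1.372 -2.9
vertex 1.847 -0.937 -2.49
vertex 0.852 -0.087 -2.67
endloop
endfacet
facet normal -0.026 0.178 0.984
outer loop
vertex 0.805 0.237 -0.88
vertex 3.088 0.847 -0.93
vertex 2.093 1.697 -1.11
endloop
endfacet
facet normal -0.657 -0.745 0.118
outer loop
vertex 1.799 -0.612 -0.7
vertex 0.805 0.237 -0.88
vertex 1.847 -0.937 -2.49
endloop
endfacet
facet normal -0.026 0.178 0.984
outer loop
vertex 1.799 -0.612 -0.7
vertex 3.088 0.847 -0.93
vertex 0.805 0.237 -0.88
endloop
endfacet
facet normal 0.657 0.744 -0.118
outer loop
vertex 2.093 1.697 -1.11
vertex 3.088 0.847 -0.93
vertex 2.141 1.372 -2.9
endloop
endfacet
facet normal 0.026 -0.178 -0.984
outer loop
vertex 3.135 0.523 -2.72
vertex 1.847 -0.937 -2.49
vertex 2.141 1.372 -2.9
endloop
endfacet
facet normal 0.657 0.745 -0.118
outer loop
vertex 2.141 1.372 -2.9
vertex 3.088 0.847 -0.93
vertex 3.135 0.523 -2.72
endloop
endfacet
facet normal 0.753 -0.643 0.137
outer loop
vertex 3.135 0.523 -2.72
vertex 1.799 -0.612 -0.7
vertex 1.847 -0.937 -2.49
endloop
endfacet
facet normal 0.753 -0.644 0.136
outer loop
vertex 3.088 0.847 -0.93
vertex 1.799 -0.612 -0.7
vertex 3.135 0.523 -2.72
endloop
endfacet
facet normal -0.806 -0.358 -0.471
outer loop
vertex -1.679 -2.685 -1.935
vertex -2.652 -1.704 -1.014
vertex -1.524 -1.267 -3.279
endloop
endfacet
facet normal 0.586 -0.590 -0.555
outer loop
vertex -0.508 -0.816 -2.686
vertex -1.679 -2.685 -1.935
vertex -1.524 -1.267 -3.279
endloop
endfacet
facet normal -0.806 -0.358 -0.471
outer loop
vertex -1.524 -1.267 -3.279
vertex -2.652 -1.704 -1.014
vertex -2.497 -0.287 -2.358
endloop
endfacet
facet normal 0.079 0.723 -0.686
outer loop
vertex -2.497 -0.287 -2.358
vertex -0.508 -0.816 -2.686
vertex -1.524 -1.267 -3.279
endloop
endfacet
facet normal -0.080 -0.723 0.686
outer loop
vertex -1.679 -2.685 -1.935
vertex -1.636 -1.253 -0.421
vertex -2.652 -1.704 -1.014
endloop
endfacet
facet normal 0.586 -0.590 -0.555
outer loop
vertex -0.663 -2.233 -1.342
vertex -1.679 -2.685 -1.935
vertex -0.508 -0.816 -2.686
endloop
endfacet
facet normal -0.079 -0.723 0.686
outer loop
vertex -0.663 -2.233 -1.342
vertex -1.636 -1.253 -0.421
vertex -1.679 -2.685 -1.935
endloop
endfacet
facet normal -0.586 0.590 0.555
outer loop
vertex -2.652 -1.704 -1.014
vertex -1.636 -1.253 -0.421
vertex -2.497 -0.287 -2.358
endloop
endfacet
facet normal 0.079 0.723 -0.686
outer loop
vertex -1.481 0.165 -1.765
vertex -0.508 -0.816 -2.686
vertex -2.497 -0.287 -2.358
endloop
endfacet
facet normal -0.586 0.590 0.555
outer loop
vertex -2.497 -0.287 -2.358
vertex -1.636 -1.253 -0.421
vertex -1.481 0.165 -1.765
endloop
endfacet
facet normal 0.806 0.358 0.471
outer loop
vertex -1.481 0.165 -1.765
vertex -0.663 -2.233 -1.342
vertex -0.508 -0.816 -2.686
endloop
endfacet
facet normal 0.806 0.358 0.471
outer loop
vertex -1.636 -1.253 -0.421
vertex -0.663 -2.233 -1.342
vertex -1.481 0.165 -1.765
endloop
endfacet
facet normal -0.106 0.805 -0.584
outer loop
vertex 3.617 -0.186 2.487
vertex 2.937 -0.561 2.094
vertex 2.943 -0.049 2.798
endloop
endfacet
facet normal 0.433 0.097 0.896
outer loop
vertex 3.617 -0.186 2.487
vertex 2.943 -0.049 2.798
vertex 3.083 -1.679 2.906
endloop
endfacet
facet normal -0.105 0.805 -0.584
outer loop
vertex 2.943 -0.049 2.798
vertex 2.937 -0.561 2.094
vertex 2.264 -0.297 2.579
endloop
endfacet
facet normal -0.318 0.035 0.947
outer loop
vertex 2.943 -0.049 2.798
vertex 2.264 -0.297 2.579
vertex 3.083 -1.679 2.906
endloop
endfacet
facet normal -0.104 0.805 -0.583
outer loop
vertex 2.264 -0.297 2.579
vertex 2.937 -0.561 2.094
vertex 2.092 -0.743 1.994
endloop
endfacet
facet normal -0.792 -0.351 0.500
outer loop
vertex 2.264 -0.297 2.579
vertex 2.092 -0.743 1.994
vertex 3.083 -1.679 2.906
endloop
endfacet
facet normal -0.104 0.805 -0.584
outer loop
vertex 2.092 -0.743 1.994
vertex 2.937 -0.561 2.094
vertex 2.556 -1.052 1.485
endloop
endfacet
facet normal -0.629 -0.770 -0.106
outer loop
vertex 2.092 -0.743 1.994
vertex 2.556 -1.052 1.485
vertex 3.083 -1.679 2.906
endloop
endfacet
facet normal -0.104 0.805 -0.584
outer loop
vertex 2.556 -1.052 1.485
vertex 2.937 -0.561 2.094
vertex 3.307 -0.991 1.435
endloop
endfacet
facet normal 0.046 -0.908 -0.417
outer loop
vertex 2.556 -1.052 1.485
vertex 3.307 -0.991 1.435
vertex 3.083 -1.679 2.906
endloop
endfacet
facet normal -0.106 0.805 -0.584
outer loop
vertex 3.307 -0.991 1.435
vertex 2.937 -0.561 2.094
vertex 3.779 -0.605 1.881
endloop
endfacet
facet normal 0.726 -0.659 -0.198
outer loop
vertex 3.307 -0.991 1.435
vertex 3.779 -0.605 1.881
vertex 3.083 -1.679 2.906
endloop
endfacet
facet normal -0.106 0.804 -0.585
outer loop
vertex 3.779 -0.605 1.881
vertex 2.937 -0.561 2.094
vertex 3.617 -0.186 2.487
endloop
endfacet
facet normal 0.897 -0.212 0.387
outer loop
vertex 3.779 -0.605 1.881
vertex 3.617 -0.186 2.487
vertex 3.083 -1.679 2.906
endloop
endfacet

endsolid


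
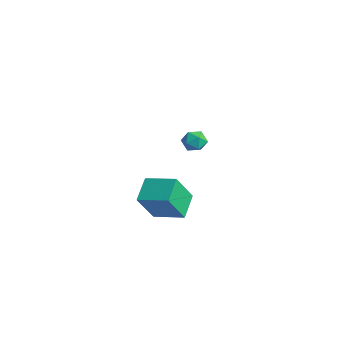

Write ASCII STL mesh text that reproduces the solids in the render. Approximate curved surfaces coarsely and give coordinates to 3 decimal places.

solid 
facet normal -0.588 0.658 0.470
outer loop
vertex 2.368 -4.059 -0.139
vertex 3.886 -3.032 0.323
vertex 2.163 -2.923 -1.988
endloop
endfacet
facet normal -0.803 -0.544 -0.245
outer loop
vertex 3.134 -4.008 -2.763
vertex 2.368 -4.059 -0.139
vertex 2.163 -2.923 -1.988
endloop
endfacet
facet normal -0.589 0.658 0.470
outer loop
vertex 2.163 -2.923 -1.988
vertex 3.886 -3.032 0.323
vertex 3.68 -1.895 -1.526
endloop
endfacet
facet normal -0.095 0.521 -0.848
outer loop
vertex 3.68 -1.895 -1.526
vertex 3.134 -4.008 -2.763
vertex 2.163 -2.923 -1.988
endloop
endfacet
facet normal 0.095 -0.521 0.848
outer loop
vertex 2.368 -4.059 -0.139
vertex 4.857 -4.117 -0.452
vertex 3.886 -3.032 0.323
endloop
endfacet
facet normal -0.803 -0.544 -0.245
outer loop
vertex 3.34 -5.145 -0.914
vertex 2.368 -4.059 -0.139
vertex 3.134 -4.008 -2.763
endloop
endfacet
facet normal 0.095 -0.521 0.848
outer loop
vertex 3.34 -5.145 -0.914
vertex 4.857 -4.117 -0.452
vertex 2.368 -4.059 -0.139
endloop
endfacet
facet normal 0.803 0.544 0.245
outer loop
vertex 3.886 -3.032 0.323
vertex 4.857 -4.117 -0.452
vertex 3.68 -1.895 -1.526
endloop
endfacet
facet normal -0.094 0.521 -0.848
outer loop
vertex 4.652 -2.981 -2.301
vertex 3.134 -4.008 -2.763
vertex 3.68 -1.895 -1.526
endloop
endfacet
facet normal 0.803 0.544 0.245
outer loop
vertex 3.68 -1.895 -1.526
vertex 4.857 -4.117 -0.452
vertex 4.652 -2.981 -2.301
endloop
endfacet
facet normal 0.588 -0.658 -0.470
outer loop
vertex 4.652 -2.981 -2.301
vertex 3.34 -5.145 -0.914
vertex 3.134 -4.008 -2.763
endloop
endfacet
facet normal 0.589 -0.658 -0.469
outer loop
vertex 4.857 -4.117 -0.452
vertex 3.34 -5.145 -0.914
vertex 4.652 -2.981 -2.301
endloop
endfacet
facet normal -0.793 -0.383 0.474
outer loop
vertex -4.433 2.904 -2.426
vertex -4.198 2.131 -2.658
vertex -3.921 2.454 -1.933
endloop
endfacet
facet normal -0.572 0.216 0.791
outer loop
vertex -4.433 2.904 -2.426
vertex -3.921 2.454 -1.933
vertex -3.776 3.274 -2.052
endloop
endfacet
facet normal -0.594 0.742 0.310
outer loop
vertex -4.433 2.904 -2.426
vertex -3.776 3.274 -2.052
vertex -3.964 3.457 -2.851
endloop
endfacet
facet normal -0.829 0.469 -0.305
outer loop
vertex -4.433 2.904 -2.426
vertex -3.964 3.457 -2.851
vertex -4.225 2.751 -3.226
endloop
endfacet
facet normal -0.952 -0.228 -0.204
outer loop
vertex -4.433 2.904 -2.426
vertex -4.225 2.751 -3.226
vertex -4.198 2.131 -2.658
endloop
endfacet
facet normal 0.108 0.124 0.986
outer loop
vertex -3.776 3.274 -2.052
vertex -3.921 2.454 -1.933
vertex -3.135 2.729 -2.054
endloop
endfacet
facet normal -0.249 -0.846 0.472
outer loop
vertex -3.921 2.454 -1.933
vertex -4.198 2.131 -2.658
vertex -3.396 2.023 -2.429
endloop
endfacet
facet normal -0.507 -0.594 -0.624
outer loop
vertex -4.198 2.131 -2.658
vertex -4.225 2.751 -3.226
vertex -3.584 2.206 -3.228
endloop
endfacet
facet normal -0.308 0.533 -0.788
outer loop
vertex -4.225 2.751 -3.226
vertex -3.964 3.457 -2.851
vertex -3.439 3.026 -3.347
endloop
endfacet
facet normal 0.072 0.976 0.206
outer loop
vertex -3.964 3.457 -2.851
vertex -3.776 3.274 -2.052
vertex -3.162 3.349 -2.622
endloop
endfacet
facet normal 0.829 -0.469 0.305
outer loop
vertex -2.927 2.576 -2.854
vertex -3.135 2.729 -2.054
vertex -3.396 2.023 -2.429
endloop
endfacet
facet normal 0.594 -0.742 -0.310
outer loop
vertex -2.927 2.576 -2.854
vertex -3.396 2.023 -2.429
vertex -3.584 2.206 -3.228
endloop
endfacet
facet normal 0.572 -0.216 -0.791
outer loop
vertex -2.927 2.576 -2.854
vertex -3.584 2.206 -3.228
vertex -3.439 3.026 -3.347
endloop
endfacet
facet normal 0.793 0.383 -0.474
outer loop
vertex -2.927 2.576 -2.854
vertex -3.439 3.026 -3.347
vertex -3.162 3.349 -2.622
endloop
endfacet
facet normal 0.952 0.228 0.204
outer loop
vertex -2.927 2.576 -2.854
vertex -3.162 3.349 -2.622
vertex -3.135 2.729 -2.054
endloop
endfacet
facet normal 0.308 -0.533 0.788
outer loop
vertex -3.396 2.023 -2.429
vertex -3.135 2.729 -2.054
vertex -3.921 2.454 -1.933
endloop
endfacet
facet normal -0.072 -0.976 -0.206
outer loop
vertex -3.584 2.206 -3.228
vertex -3.396 2.023 -2.429
vertex -4.198 2.131 -2.658
endloop
endfacet
facet normal -0.108 -0.124 -0.986
outer loop
vertex -3.439 3.026 -3.347
vertex -3.584 2.206 -3.228
vertex -4.225 2.751 -3.226
endloop
endfacet
facet normal 0.249 0.846 -0.472
outer loop
vertex -3.162 3.349 -2.622
vertex -3.439 3.026 -3.347
vertex -3.964 3.457 -2.851
endloop
endfacet
facet normal 0.507 0.594 0.624
outer loop
vertex -3.135 2.729 -2.054
vertex -3.162 3.349 -2.622
vertex -3.776 3.274 -2.052
endloop
endfacet

endsolid


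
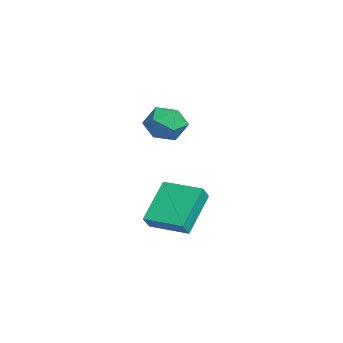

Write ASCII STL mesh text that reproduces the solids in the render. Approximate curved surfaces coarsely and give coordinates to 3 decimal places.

solid 
facet normal 0.282 -0.285 0.916
outer loop
vertex 1.997 0.868 2.461
vertex 1.283 0.247 2.488
vertex 2.126 -0.015 2.147
endloop
endfacet
facet normal 0.844 -0.066 0.533
outer loop
vertex 1.997 0.868 2.461
vertex 2.126 -0.015 2.147
vertex 2.487 0.715 1.666
endloop
endfacet
facet normal 0.723 0.607 0.329
outer loop
vertex 1.997 0.868 2.461
vertex 2.487 0.715 1.666
vertex 1.868 1.429 1.71
endloop
endfacet
facet normal 0.088 0.805 0.586
outer loop
vertex 1.997 0.868 2.461
vertex 1.868 1.429 1.71
vertex 1.123 1.14 2.218
endloop
endfacet
facet normal -0.185 0.254 0.949
outer loop
vertex 1.997 0.868 2.461
vertex 1.123 1.14 2.218
vertex 1.283 0.247 2.488
endloop
endfacet
facet normal 0.881 -0.471 -0.053
outer loop
vertex 2.487 0.715 1.666
vertex 2.126 -0.015 2.147
vertex 2.077 0.0 1.202
endloop
endfacet
facet normal -0.027 -0.824 0.566
outer loop
vertex 2.126 -0.015 2.147
vertex 1.283 0.247 2.488
vertex 1.332 -0.289 1.71
endloop
endfacet
facet normal -0.783 0.047 0.620
outer loop
vertex 1.283 0.247 2.488
vertex 1.123 1.14 2.218
vertex 0.713 0.425 1.754
endloop
endfacet
facet normal -0.342 0.939 0.033
outer loop
vertex 1.123 1.14 2.218
vertex 1.868 1.429 1.71
vertex 1.074 1.155 1.273
endloop
endfacet
facet normal 0.686 0.618 -0.383
outer loop
vertex 1.868 1.429 1.71
vertex 2.487 0.715 1.666
vertex 1.917 0.893 0.932
endloop
endfacet
facet normal -0.088 -0.805 -0.586
outer loop
vertex 1.203 0.272 0.959
vertex 2.077 0.0 1.202
vertex 1.332 -0.289 1.71
endloop
endfacet
facet normal -0.723 -0.607 -0.329
outer loop
vertex 1.203 0.272 0.959
vertex 1.332 -0.289 1.71
vertex 0.713 0.425 1.754
endloop
endfacet
facet normal -0.844 0.066 -0.533
outer loop
vertex 1.203 0.272 0.959
vertex 0.713 0.425 1.754
vertex 1.074 1.155 1.273
endloop
endfacet
facet normal -0.282 0.285 -0.916
outer loop
vertex 1.203 0.272 0.959
vertex 1.074 1.155 1.273
vertex 1.917 0.893 0.932
endloop
endfacet
facet normal 0.185 -0.254 -0.949
outer loop
vertex 1.203 0.272 0.959
vertex 1.917 0.893 0.932
vertex 2.077 0.0 1.202
endloop
endfacet
facet normal 0.342 -0.939 -0.033
outer loop
vertex 1.332 -0.289 1.71
vertex 2.077 0.0 1.202
vertex 2.126 -0.015 2.147
endloop
endfacet
facet normal -0.686 -0.618 0.383
outer loop
vertex 0.713 0.425 1.754
vertex 1.332 -0.289 1.71
vertex 1.283 0.247 2.488
endloop
endfacet
facet normal -0.881 0.471 0.053
outer loop
vertex 1.074 1.155 1.273
vertex 0.713 0.425 1.754
vertex 1.123 1.14 2.218
endloop
endfacet
facet normal 0.027 0.824 -0.566
outer loop
vertex 1.917 0.893 0.932
vertex 1.074 1.155 1.273
vertex 1.868 1.429 1.71
endloop
endfacet
facet normal 0.783 -0.047 -0.620
outer loop
vertex 2.077 0.0 1.202
vertex 1.917 0.893 0.932
vertex 2.487 0.715 1.666
endloop
endfacet
facet normal -0.623 -0.782 0.029
outer loop
vertex 0.281 0.718 -1.897
vertex -0.159 1.046 -2.506
vertex 1.509 -0.314 -3.343
endloop
endfacet
facet normal 0.537 -0.400 0.742
outer loop
vertex 2.599 1.054 -3.394
vertex 0.281 0.718 -1.897
vertex 1.509 -0.314 -3.343
endloop
endfacet
facet normal -0.623 -0.782 0.029
outer loop
vertex 1.509 -0.314 -3.343
vertex -0.159 1.046 -2.506
vertex 1.069 0.014 -3.952
endloop
endfacet
facet normal 0.569 -0.478 -0.669
outer loop
vertex 1.069 0.014 -3.952
vertex 2.599 1.054 -3.394
vertex 1.509 -0.314 -3.343
endloop
endfacet
facet normal -0.569 0.478 0.669
outer loop
vertex 0.281 0.718 -1.897
vertex 0.931 2.414 -2.557
vertex -0.159 1.046 -2.506
endloop
endfacet
facet normal 0.537 -0.400 0.742
outer loop
vertex 1.371 2.086 -1.948
vertex 0.281 0.718 -1.897
vertex 2.599 1.054 -3.394
endloop
endfacet
facet normal -0.569 0.478 0.669
outer loop
vertex 1.371 2.086 -1.948
vertex 0.931 2.414 -2.557
vertex 0.281 0.718 -1.897
endloop
endfacet
facet normal -0.537 0.400 -0.742
outer loop
vertex -0.159 1.046 -2.506
vertex 0.931 2.414 -2.557
vertex 1.069 0.014 -3.952
endloop
endfacet
facet normal 0.569 -0.478 -0.669
outer loop
vertex 2.159 1.382 -4.003
vertex 2.599 1.054 -3.394
vertex 1.069 0.014 -3.952
endloop
endfacet
facet normal -0.537 0.400 -0.742
outer loop
vertex 1.069 0.014 -3.952
vertex 0.931 2.414 -2.557
vertex 2.159 1.382 -4.003
endloop
endfacet
facet normal 0.623 0.782 -0.029
outer loop
vertex 2.159 1.382 -4.003
vertex 1.371 2.086 -1.948
vertex 2.599 1.054 -3.394
endloop
endfacet
facet normal 0.623 0.782 -0.029
outer loop
vertex 0.931 2.414 -2.557
vertex 1.371 2.086 -1.948
vertex 2.159 1.382 -4.003
endloop
endfacet

endsolid


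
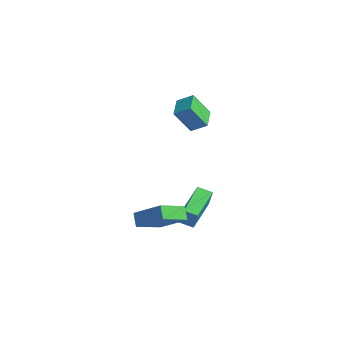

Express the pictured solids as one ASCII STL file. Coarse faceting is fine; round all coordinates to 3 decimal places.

solid 
facet normal -0.661 0.248 0.708
outer loop
vertex 2.014 -3.127 -2.991
vertex 3.464 -2.456 -1.873
vertex 1.841 -1.588 -3.691
endloop
endfacet
facet normal -0.744 -0.344 -0.573
outer loop
vertex 2.416 -1.804 -4.307
vertex 2.014 -3.127 -2.991
vertex 1.841 -1.588 -3.691
endloop
endfacet
facet normal -0.661 0.248 0.708
outer loop
vertex 1.841 -1.588 -3.691
vertex 3.464 -2.456 -1.873
vertex 3.291 -0.917 -2.573
endloop
endfacet
facet normal -0.101 0.906 -0.412
outer loop
vertex 3.291 -0.917 -2.573
vertex 2.416 -1.804 -4.307
vertex 1.841 -1.588 -3.691
endloop
endfacet
facet normal 0.101 -0.906 0.412
outer loop
vertex 2.014 -3.127 -2.991
vertex 4.039 -2.672 -2.489
vertex 3.464 -2.456 -1.873
endloop
endfacet
facet normal -0.744 -0.344 -0.573
outer loop
vertex 2.589 -3.343 -3.607
vertex 2.014 -3.127 -2.991
vertex 2.416 -1.804 -4.307
endloop
endfacet
facet normal 0.101 -0.906 0.412
outer loop
vertex 2.589 -3.343 -3.607
vertex 4.039 -2.672 -2.489
vertex 2.014 -3.127 -2.991
endloop
endfacet
facet normal 0.744 0.344 0.573
outer loop
vertex 3.464 -2.456 -1.873
vertex 4.039 -2.672 -2.489
vertex 3.291 -0.917 -2.573
endloop
endfacet
facet normal -0.101 0.906 -0.412
outer loop
vertex 3.866 -1.133 -3.189
vertex 2.416 -1.804 -4.307
vertex 3.291 -0.917 -2.573
endloop
endfacet
facet normal 0.744 0.344 0.573
outer loop
vertex 3.291 -0.917 -2.573
vertex 4.039 -2.672 -2.489
vertex 3.866 -1.133 -3.189
endloop
endfacet
facet normal 0.661 -0.248 -0.708
outer loop
vertex 3.866 -1.133 -3.189
vertex 2.589 -3.343 -3.607
vertex 2.416 -1.804 -4.307
endloop
endfacet
facet normal 0.661 -0.248 -0.708
outer loop
vertex 4.039 -2.672 -2.489
vertex 2.589 -3.343 -3.607
vertex 3.866 -1.133 -3.189
endloop
endfacet
facet normal -0.757 -0.592 0.275
outer loop
vertex 3.15 -0.985 -2.922
vertex 2.084 0.645 -2.347
vertex 2.645 -0.894 -4.116
endloop
endfacet
facet normal 0.525 -0.803 -0.283
outer loop
vertex 3.296 -0.385 -4.353
vertex 3.15 -0.985 -2.922
vertex 2.645 -0.894 -4.116
endloop
endfacet
facet normal -0.757 -0.593 0.275
outer loop
vertex 2.645 -0.894 -4.116
vertex 2.084 0.645 -2.347
vertex 1.579 0.735 -3.541
endloop
endfacet
facet normal -0.389 0.070 -0.919
outer loop
vertex 1.579 0.735 -3.541
vertex 3.296 -0.385 -4.353
vertex 2.645 -0.894 -4.116
endloop
endfacet
facet normal 0.389 -0.070 0.919
outer loop
vertex 3.15 -0.985 -2.922
vertex 2.735 1.154 -2.584
vertex 2.084 0.645 -2.347
endloop
endfacet
facet normal 0.526 -0.802 -0.283
outer loop
vertex 3.801 -0.475 -3.159
vertex 3.15 -0.985 -2.922
vertex 3.296 -0.385 -4.353
endloop
endfacet
facet normal 0.389 -0.070 0.919
outer loop
vertex 3.801 -0.475 -3.159
vertex 2.735 1.154 -2.584
vertex 3.15 -0.985 -2.922
endloop
endfacet
facet normal -0.525 0.803 0.283
outer loop
vertex 2.084 0.645 -2.347
vertex 2.735 1.154 -2.584
vertex 1.579 0.735 -3.541
endloop
endfacet
facet normal -0.389 0.070 -0.919
outer loop
vertex 2.23 1.245 -3.778
vertex 3.296 -0.385 -4.353
vertex 1.579 0.735 -3.541
endloop
endfacet
facet normal -0.525 0.802 0.283
outer loop
vertex 1.579 0.735 -3.541
vertex 2.735 1.154 -2.584
vertex 2.23 1.245 -3.778
endloop
endfacet
facet normal 0.757 0.592 -0.276
outer loop
vertex 2.23 1.245 -3.778
vertex 3.801 -0.475 -3.159
vertex 3.296 -0.385 -4.353
endloop
endfacet
facet normal 0.757 0.593 -0.275
outer loop
vertex 2.735 1.154 -2.584
vertex 3.801 -0.475 -3.159
vertex 2.23 1.245 -3.778
endloop
endfacet
facet normal -0.749 0.633 0.194
outer loop
vertex 1.401 0.829 4.012
vertex 1.739 1.632 2.694
vertex 0.774 0.245 3.496
endloop
endfacet
facet normal -0.214 -0.508 0.834
outer loop
vertex 1.741 -0.572 3.246
vertex 1.401 0.829 4.012
vertex 0.774 0.245 3.496
endloop
endfacet
facet normal -0.749 0.633 0.194
outer loop
vertex 0.774 0.245 3.496
vertex 1.739 1.632 2.694
vertex 1.112 1.048 2.178
endloop
endfacet
facet normal -0.627 -0.584 -0.516
outer loop
vertex 1.112 1.048 2.178
vertex 1.741 -0.572 3.246
vertex 0.774 0.245 3.496
endloop
endfacet
facet normal 0.627 0.584 0.516
outer loop
vertex 1.401 0.829 4.012
vertex 2.706 0.815 2.444
vertex 1.739 1.632 2.694
endloop
endfacet
facet normal -0.214 -0.508 0.834
outer loop
vertex 2.368 0.012 3.762
vertex 1.401 0.829 4.012
vertex 1.741 -0.572 3.246
endloop
endfacet
facet normal 0.627 0.584 0.516
outer loop
vertex 2.368 0.012 3.762
vertex 2.706 0.815 2.444
vertex 1.401 0.829 4.012
endloop
endfacet
facet normal 0.214 0.508 -0.834
outer loop
vertex 1.739 1.632 2.694
vertex 2.706 0.815 2.444
vertex 1.112 1.048 2.178
endloop
endfacet
facet normal -0.627 -0.584 -0.516
outer loop
vertex 2.079 0.231 1.928
vertex 1.741 -0.572 3.246
vertex 1.112 1.048 2.178
endloop
endfacet
facet normal 0.214 0.508 -0.834
outer loop
vertex 1.112 1.048 2.178
vertex 2.706 0.815 2.444
vertex 2.079 0.231 1.928
endloop
endfacet
facet normal 0.749 -0.633 -0.194
outer loop
vertex 2.079 0.231 1.928
vertex 2.368 0.012 3.762
vertex 1.741 -0.572 3.246
endloop
endfacet
facet normal 0.749 -0.633 -0.194
outer loop
vertex 2.706 0.815 2.444
vertex 2.368 0.012 3.762
vertex 2.079 0.231 1.928
endloop
endfacet

endsolid


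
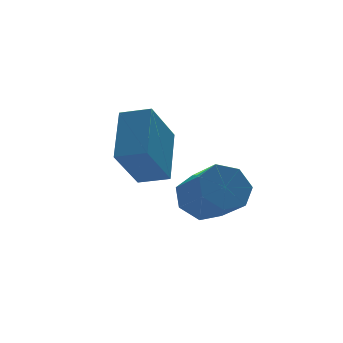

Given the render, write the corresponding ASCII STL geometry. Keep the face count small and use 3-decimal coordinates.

solid 
facet normal -0.072 0.826 -0.559
outer loop
vertex 1.978 -0.785 -1.566
vertex 1.308 -1.161 -2.035
vertex 1.258 -0.66 -1.289
endloop
endfacet
facet normal 0.382 0.540 0.750
outer loop
vertex 1.978 -0.785 -1.566
vertex 1.258 -0.66 -1.289
vertex 2.082 -1.983 -0.756
endloop
endfacet
facet normal 0.383 0.540 0.749
outer loop
vertex 2.082 -1.983 -0.756
vertex 1.258 -0.66 -1.289
vertex 1.363 -1.858 -0.479
endloop
endfacet
facet normal 0.072 -0.826 0.559
outer loop
vertex 2.082 -1.983 -0.756
vertex 1.363 -1.858 -0.479
vertex 1.412 -2.359 -1.225
endloop
endfacet
facet normal -0.073 0.826 -0.559
outer loop
vertex 1.258 -0.66 -1.289
vertex 1.308 -1.161 -2.035
vertex 0.576 -0.913 -1.573
endloop
endfacet
facet normal -0.481 0.462 0.745
outer loop
vertex 1.258 -0.66 -1.289
vertex 0.576 -0.913 -1.573
vertex 1.363 -1.858 -0.479
endloop
endfacet
facet normal -0.481 0.462 0.745
outer loop
vertex 1.363 -1.858 -0.479
vertex 0.576 -0.913 -1.573
vertex 0.681 -2.11 -0.763
endloop
endfacet
facet normal 0.072 -0.826 0.559
outer loop
vertex 1.363 -1.858 -0.479
vertex 0.681 -2.11 -0.763
vertex 1.412 -2.359 -1.225
endloop
endfacet
facet normal -0.072 0.827 -0.558
outer loop
vertex 0.576 -0.913 -1.573
vertex 1.308 -1.161 -2.035
vertex 0.445 -1.352 -2.206
endloop
endfacet
facet normal -0.983 0.035 0.179
outer loop
vertex 0.576 -0.913 -1.573
vertex 0.445 -1.352 -2.206
vertex 0.681 -2.11 -0.763
endloop
endfacet
facet normal -0.983 0.036 0.180
outer loop
vertex 0.681 -2.11 -0.763
vertex 0.445 -1.352 -2.206
vertex 0.549 -2.55 -1.395
endloop
endfacet
facet normal 0.072 -0.826 0.560
outer loop
vertex 0.681 -2.11 -0.763
vertex 0.549 -2.55 -1.395
vertex 1.412 -2.359 -1.225
endloop
endfacet
facet normal -0.072 0.827 -0.558
outer loop
vertex 0.445 -1.352 -2.206
vertex 1.308 -1.161 -2.035
vertex 0.963 -1.647 -2.71
endloop
endfacet
facet normal -0.745 -0.417 -0.521
outer loop
vertex 0.445 -1.352 -2.206
vertex 0.963 -1.647 -2.71
vertex 0.549 -2.55 -1.395
endloop
endfacet
facet normal -0.744 -0.418 -0.521
outer loop
vertex 0.549 -2.55 -1.395
vertex 0.963 -1.647 -2.71
vertex 1.068 -2.845 -1.899
endloop
endfacet
facet normal 0.073 -0.826 0.559
outer loop
vertex 0.549 -2.55 -1.395
vertex 1.068 -2.845 -1.899
vertex 1.412 -2.359 -1.225
endloop
endfacet
facet normal -0.071 0.826 -0.558
outer loop
vertex 0.963 -1.647 -2.71
vertex 1.308 -1.161 -2.035
vertex 1.741 -1.577 -2.706
endloop
endfacet
facet normal 0.054 -0.556 -0.829
outer loop
vertex 0.963 -1.647 -2.71
vertex 1.741 -1.577 -2.706
vertex 1.068 -2.845 -1.899
endloop
endfacet
facet normal 0.054 -0.556 -0.829
outer loop
vertex 1.068 -2.845 -1.899
vertex 1.741 -1.577 -2.706
vertex 1.846 -2.775 -1.895
endloop
endfacet
facet normal 0.071 -0.826 0.559
outer loop
vertex 1.068 -2.845 -1.899
vertex 1.846 -2.775 -1.895
vertex 1.412 -2.359 -1.225
endloop
endfacet
facet normal -0.073 0.826 -0.559
outer loop
vertex 1.741 -1.577 -2.706
vertex 1.308 -1.161 -2.035
vertex 2.192 -1.193 -2.197
endloop
endfacet
facet normal 0.813 -0.276 -0.513
outer loop
vertex 1.741 -1.577 -2.706
vertex 2.192 -1.193 -2.197
vertex 1.846 -2.775 -1.895
endloop
endfacet
facet normal 0.813 -0.276 -0.513
outer loop
vertex 1.846 -2.775 -1.895
vertex 2.192 -1.193 -2.197
vertex 2.297 -2.391 -1.386
endloop
endfacet
facet normal 0.072 -0.826 0.559
outer loop
vertex 1.846 -2.775 -1.895
vertex 2.297 -2.391 -1.386
vertex 1.412 -2.359 -1.225
endloop
endfacet
facet normal -0.072 0.826 -0.559
outer loop
vertex 2.192 -1.193 -2.197
vertex 1.308 -1.161 -2.035
vertex 1.978 -0.785 -1.566
endloop
endfacet
facet normal 0.959 0.212 0.188
outer loop
vertex 2.192 -1.193 -2.197
vertex 1.978 -0.785 -1.566
vertex 2.297 -2.391 -1.386
endloop
endfacet
facet normal 0.959 0.212 0.190
outer loop
vertex 2.297 -2.391 -1.386
vertex 1.978 -0.785 -1.566
vertex 2.082 -1.983 -0.756
endloop
endfacet
facet normal 0.072 -0.826 0.559
outer loop
vertex 2.297 -2.391 -1.386
vertex 2.082 -1.983 -0.756
vertex 1.412 -2.359 -1.225
endloop
endfacet
facet normal -0.577 -0.339 0.743
outer loop
vertex -0.747 -1.972 2.043
vertex -1.436 -1.316 1.808
vertex -1.541 -3.235 0.85
endloop
endfacet
facet normal 0.704 -0.669 0.240
outer loop
vertex -0.504 -2.624 -0.488
vertex -0.747 -1.972 2.043
vertex -1.541 -3.235 0.85
endloop
endfacet
facet normal -0.576 -0.340 0.743
outer loop
vertex -1.541 -3.235 0.85
vertex -1.436 -1.316 1.808
vertex -2.231 -2.579 0.615
endloop
endfacet
facet normal -0.416 -0.661 -0.624
outer loop
vertex -2.231 -2.579 0.615
vertex -0.504 -2.624 -0.488
vertex -1.541 -3.235 0.85
endloop
endfacet
facet normal 0.416 0.661 0.624
outer loop
vertex -0.747 -1.972 2.043
vertex -0.399 -0.705 0.47
vertex -1.436 -1.316 1.808
endloop
endfacet
facet normal 0.703 -0.669 0.240
outer loop
vertex 0.291 -1.361 0.705
vertex -0.747 -1.972 2.043
vertex -0.504 -2.624 -0.488
endloop
endfacet
facet normal 0.416 0.661 0.625
outer loop
vertex 0.291 -1.361 0.705
vertex -0.399 -0.705 0.47
vertex -0.747 -1.972 2.043
endloop
endfacet
facet normal -0.703 0.669 -0.240
outer loop
vertex -1.436 -1.316 1.808
vertex -0.399 -0.705 0.47
vertex -2.231 -2.579 0.615
endloop
endfacet
facet normal -0.416 -0.661 -0.625
outer loop
vertex -1.193 -1.968 -0.723
vertex -0.504 -2.624 -0.488
vertex -2.231 -2.579 0.615
endloop
endfacet
facet normal -0.703 0.669 -0.240
outer loop
vertex -2.231 -2.579 0.615
vertex -0.399 -0.705 0.47
vertex -1.193 -1.968 -0.723
endloop
endfacet
facet normal 0.577 0.339 -0.743
outer loop
vertex -1.193 -1.968 -0.723
vertex 0.291 -1.361 0.705
vertex -0.504 -2.624 -0.488
endloop
endfacet
facet normal 0.576 0.340 -0.743
outer loop
vertex -0.399 -0.705 0.47
vertex 0.291 -1.361 0.705
vertex -1.193 -1.968 -0.723
endloop
endfacet

endsolid


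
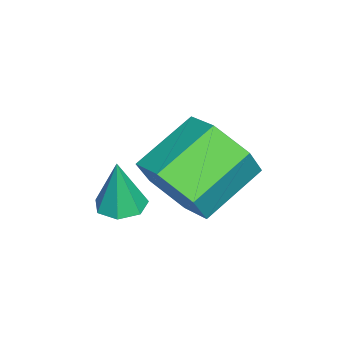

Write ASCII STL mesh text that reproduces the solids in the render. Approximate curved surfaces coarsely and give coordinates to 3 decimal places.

solid 
facet normal 0.690 -0.528 -0.495
outer loop
vertex -1.579 0.696 -1.662
vertex -2.0 0.837 -2.399
vertex -1.392 1.387 -2.138
endloop
endfacet
facet normal 0.690 0.274 0.670
outer loop
vertex -1.579 0.696 -1.662
vertex -1.392 1.387 -2.138
vertex -2.58 1.462 -0.944
endloop
endfacet
facet normal 0.690 0.274 0.670
outer loop
vertex -2.58 1.462 -0.944
vertex -1.392 1.387 -2.138
vertex -2.392 2.153 -1.421
endloop
endfacet
facet normal -0.690 0.529 0.494
outer loop
vertex -2.58 1.462 -0.944
vertex -2.392 2.153 -1.421
vertex -3.0 1.603 -1.681
endloop
endfacet
facet normal 0.690 -0.528 -0.494
outer loop
vertex -1.392 1.387 -2.138
vertex -2.0 0.837 -2.399
vertex -1.812 1.528 -2.875
endloop
endfacet
facet normal 0.534 0.833 -0.145
outer loop
vertex -1.392 1.387 -2.138
vertex -1.812 1.528 -2.875
vertex -2.392 2.153 -1.421
endloop
endfacet
facet normal 0.533 0.833 -0.145
outer loop
vertex -2.392 2.153 -1.421
vertex -1.812 1.528 -2.875
vertex -2.813 2.294 -2.158
endloop
endfacet
facet normal -0.690 0.528 0.495
outer loop
vertex -2.392 2.153 -1.421
vertex -2.813 2.294 -2.158
vertex -3.0 1.603 -1.681
endloop
endfacet
facet normal 0.690 -0.528 -0.494
outer loop
vertex -1.812 1.528 -2.875
vertex -2.0 0.837 -2.399
vertex -2.42 0.978 -3.136
endloop
endfacet
facet normal -0.156 0.559 -0.815
outer loop
vertex -1.812 1.528 -2.875
vertex -2.42 0.978 -3.136
vertex -2.813 2.294 -2.158
endloop
endfacet
facet normal -0.157 0.558 -0.815
outer loop
vertex -2.813 2.294 -2.158
vertex -2.42 0.978 -3.136
vertex -3.421 1.744 -2.418
endloop
endfacet
facet normal -0.690 0.528 0.495
outer loop
vertex -2.813 2.294 -2.158
vertex -3.421 1.744 -2.418
vertex -3.0 1.603 -1.681
endloop
endfacet
facet normal 0.690 -0.529 -0.494
outer loop
vertex -2.42 0.978 -3.136
vertex -2.0 0.837 -2.399
vertex -2.608 0.287 -2.659
endloop
endfacet
facet normal -0.690 -0.274 -0.670
outer loop
vertex -2.42 0.978 -3.136
vertex -2.608 0.287 -2.659
vertex -3.421 1.744 -2.418
endloop
endfacet
facet normal -0.690 -0.274 -0.670
outer loop
vertex -3.421 1.744 -2.418
vertex -2.608 0.287 -2.659
vertex -3.608 1.053 -1.942
endloop
endfacet
facet normal -0.690 0.528 0.495
outer loop
vertex -3.421 1.744 -2.418
vertex -3.608 1.053 -1.942
vertex -3.0 1.603 -1.681
endloop
endfacet
facet normal 0.690 -0.528 -0.495
outer loop
vertex -2.608 0.287 -2.659
vertex -2.0 0.837 -2.399
vertex -2.187 0.146 -1.922
endloop
endfacet
facet normal -0.534 -0.833 0.146
outer loop
vertex -2.608 0.287 -2.659
vertex -2.187 0.146 -1.922
vertex -3.608 1.053 -1.942
endloop
endfacet
facet normal -0.534 -0.833 0.145
outer loop
vertex -3.608 1.053 -1.942
vertex -2.187 0.146 -1.922
vertex -3.188 0.912 -1.205
endloop
endfacet
facet normal -0.690 0.528 0.494
outer loop
vertex -3.608 1.053 -1.942
vertex -3.188 0.912 -1.205
vertex -3.0 1.603 -1.681
endloop
endfacet
facet normal 0.690 -0.528 -0.495
outer loop
vertex -2.187 0.146 -1.922
vertex -2.0 0.837 -2.399
vertex -1.579 0.696 -1.662
endloop
endfacet
facet normal 0.156 -0.558 0.815
outer loop
vertex -2.187 0.146 -1.922
vertex -1.579 0.696 -1.662
vertex -3.188 0.912 -1.205
endloop
endfacet
facet normal 0.156 -0.559 0.814
outer loop
vertex -3.188 0.912 -1.205
vertex -1.579 0.696 -1.662
vertex -2.58 1.462 -0.944
endloop
endfacet
facet normal -0.690 0.528 0.494
outer loop
vertex -3.188 0.912 -1.205
vertex -2.58 1.462 -0.944
vertex -3.0 1.603 -1.681
endloop
endfacet
facet normal -0.087 0.034 -0.996
outer loop
vertex -2.133 0.239 -3.235
vertex -2.391 -0.189 -3.227
vertex -2.563 0.279 -3.196
endloop
endfacet
facet normal 0.120 0.917 0.380
outer loop
vertex -2.133 0.239 -3.235
vertex -2.563 0.279 -3.196
vertex -2.289 -0.231 -2.053
endloop
endfacet
facet normal -0.088 0.034 -0.996
outer loop
vertex -2.563 0.279 -3.196
vertex -2.391 -0.189 -3.227
vertex -2.864 -0.033 -3.18
endloop
endfacet
facet normal -0.636 0.636 0.436
outer loop
vertex -2.563 0.279 -3.196
vertex -2.864 -0.033 -3.18
vertex -2.289 -0.231 -2.053
endloop
endfacet
facet normal -0.087 0.035 -0.996
outer loop
vertex -2.864 -0.033 -3.18
vertex -2.391 -0.189 -3.227
vertex -2.809 -0.463 -3.2
endloop
endfacet
facet normal -0.892 -0.134 0.432
outer loop
vertex -2.864 -0.033 -3.18
vertex -2.809 -0.463 -3.2
vertex -2.289 -0.231 -2.053
endloop
endfacet
facet normal -0.088 0.036 -0.995
outer loop
vertex -2.809 -0.463 -3.2
vertex -2.391 -0.189 -3.227
vertex -2.439 -0.687 -3.241
endloop
endfacet
facet normal -0.451 -0.813 0.369
outer loop
vertex -2.809 -0.463 -3.2
vertex -2.439 -0.687 -3.241
vertex -2.289 -0.231 -2.053
endloop
endfacet
facet normal -0.087 0.036 -0.996
outer loop
vertex -2.439 -0.687 -3.241
vertex -2.391 -0.189 -3.227
vertex -2.034 -0.536 -3.271
endloop
endfacet
facet normal 0.353 -0.888 0.296
outer loop
vertex -2.439 -0.687 -3.241
vertex -2.034 -0.536 -3.271
vertex -2.289 -0.231 -2.053
endloop
endfacet
facet normal -0.087 0.036 -0.996
outer loop
vertex -2.034 -0.536 -3.271
vertex -2.391 -0.189 -3.227
vertex -1.897 -0.124 -3.268
endloop
endfacet
facet normal 0.914 -0.306 0.268
outer loop
vertex -2.034 -0.536 -3.271
vertex -1.897 -0.124 -3.268
vertex -2.289 -0.231 -2.053
endloop
endfacet
facet normal -0.087 0.034 -0.996
outer loop
vertex -1.897 -0.124 -3.268
vertex -2.391 -0.189 -3.227
vertex -2.133 0.239 -3.235
endloop
endfacet
facet normal 0.811 0.499 0.306
outer loop
vertex -1.897 -0.124 -3.268
vertex -2.133 0.239 -3.235
vertex -2.289 -0.231 -2.053
endloop
endfacet

endsolid
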